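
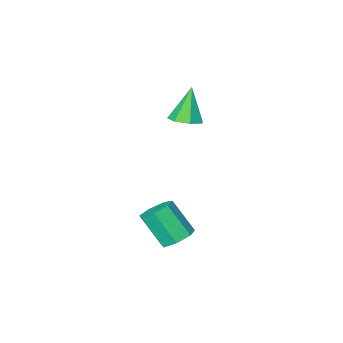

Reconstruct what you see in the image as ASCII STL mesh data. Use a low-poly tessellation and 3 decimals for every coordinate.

solid 
facet normal 0.270 0.158 -0.950
outer loop
vertex 0.232 -2.213 -1.235
vertex -0.435 -1.749 -1.347
vertex 0.311 -1.519 -1.097
endloop
endfacet
facet normal 0.793 -0.204 0.574
outer loop
vertex 0.232 -2.213 -1.235
vertex 0.311 -1.519 -1.097
vertex -0.945 -2.051 0.447
endloop
endfacet
facet normal 0.269 0.159 -0.950
outer loop
vertex 0.311 -1.519 -1.097
vertex -0.435 -1.749 -1.347
vertex -0.172 -0.999 -1.147
endloop
endfacet
facet normal 0.538 0.560 0.630
outer loop
vertex 0.311 -1.519 -1.097
vertex -0.172 -0.999 -1.147
vertex -0.945 -2.051 0.447
endloop
endfacet
facet normal 0.270 0.159 -0.950
outer loop
vertex -0.172 -0.999 -1.147
vertex -0.435 -1.749 -1.347
vertex -0.853 -1.044 -1.348
endloop
endfacet
facet normal -0.196 0.859 0.472
outer loop
vertex -0.172 -0.999 -1.147
vertex -0.853 -1.044 -1.348
vertex -0.945 -2.051 0.447
endloop
endfacet
facet normal 0.271 0.159 -0.949
outer loop
vertex -0.853 -1.044 -1.348
vertex -0.435 -1.749 -1.347
vertex -1.219 -1.62 -1.549
endloop
endfacet
facet normal -0.856 0.468 0.219
outer loop
vertex -0.853 -1.044 -1.348
vertex -1.219 -1.62 -1.549
vertex -0.945 -2.051 0.447
endloop
endfacet
facet normal 0.271 0.159 -0.949
outer loop
vertex -1.219 -1.62 -1.549
vertex -0.435 -1.749 -1.347
vertex -0.995 -2.293 -1.598
endloop
endfacet
facet normal -0.946 -0.319 0.061
outer loop
vertex -1.219 -1.62 -1.549
vertex -0.995 -2.293 -1.598
vertex -0.945 -2.051 0.447
endloop
endfacet
facet normal 0.271 0.159 -0.949
outer loop
vertex -0.995 -2.293 -1.598
vertex -0.435 -1.749 -1.347
vertex -0.349 -2.557 -1.458
endloop
endfacet
facet normal -0.397 -0.910 0.117
outer loop
vertex -0.995 -2.293 -1.598
vertex -0.349 -2.557 -1.458
vertex -0.945 -2.051 0.447
endloop
endfacet
facet normal 0.270 0.159 -0.950
outer loop
vertex -0.349 -2.557 -1.458
vertex -0.435 -1.749 -1.347
vertex 0.232 -2.213 -1.235
endloop
endfacet
facet normal 0.376 -0.860 0.346
outer loop
vertex -0.349 -2.557 -1.458
vertex 0.232 -2.213 -1.235
vertex -0.945 -2.051 0.447
endloop
endfacet
facet normal -0.273 0.520 -0.810
outer loop
vertex 4.122 4.524 -4.244
vertex 3.657 3.906 -4.484
vertex 3.458 4.534 -4.014
endloop
endfacet
facet normal 0.182 0.854 0.488
outer loop
vertex 4.122 4.524 -4.244
vertex 3.458 4.534 -4.014
vertex 4.609 3.592 -2.795
endloop
endfacet
facet normal 0.183 0.854 0.487
outer loop
vertex 4.609 3.592 -2.795
vertex 3.458 4.534 -4.014
vertex 3.945 3.603 -2.565
endloop
endfacet
facet normal 0.272 -0.521 0.809
outer loop
vertex 4.609 3.592 -2.795
vertex 3.945 3.603 -2.565
vertex 4.143 2.974 -3.036
endloop
endfacet
facet normal -0.272 0.520 -0.810
outer loop
vertex 3.458 4.534 -4.014
vertex 3.657 3.906 -4.484
vertex 2.944 4.072 -4.138
endloop
endfacet
facet normal -0.625 0.545 0.560
outer loop
vertex 3.458 4.534 -4.014
vertex 2.944 4.072 -4.138
vertex 3.945 3.603 -2.565
endloop
endfacet
facet normal -0.624 0.545 0.560
outer loop
vertex 3.945 3.603 -2.565
vertex 2.944 4.072 -4.138
vertex 3.43 3.14 -2.689
endloop
endfacet
facet normal 0.273 -0.520 0.809
outer loop
vertex 3.945 3.603 -2.565
vertex 3.43 3.14 -2.689
vertex 4.143 2.974 -3.036
endloop
endfacet
facet normal -0.271 0.521 -0.809
outer loop
vertex 2.944 4.072 -4.138
vertex 3.657 3.906 -4.484
vertex 2.966 3.484 -4.524
endloop
endfacet
facet normal -0.962 -0.174 0.211
outer loop
vertex 2.944 4.072 -4.138
vertex 2.966 3.484 -4.524
vertex 3.43 3.14 -2.689
endloop
endfacet
facet normal -0.962 -0.176 0.210
outer loop
vertex 3.43 3.14 -2.689
vertex 2.966 3.484 -4.524
vertex 3.453 2.553 -3.075
endloop
endfacet
facet normal 0.272 -0.521 0.809
outer loop
vertex 3.43 3.14 -2.689
vertex 3.453 2.553 -3.075
vertex 4.143 2.974 -3.036
endloop
endfacet
facet normal -0.271 0.520 -0.810
outer loop
vertex 2.966 3.484 -4.524
vertex 3.657 3.906 -4.484
vertex 3.509 3.214 -4.879
endloop
endfacet
facet normal -0.574 -0.763 -0.297
outer loop
vertex 2.966 3.484 -4.524
vertex 3.509 3.214 -4.879
vertex 3.453 2.553 -3.075
endloop
endfacet
facet normal -0.575 -0.762 -0.297
outer loop
vertex 3.453 2.553 -3.075
vertex 3.509 3.214 -4.879
vertex 3.995 2.283 -3.431
endloop
endfacet
facet normal 0.272 -0.521 0.809
outer loop
vertex 3.453 2.553 -3.075
vertex 3.995 2.283 -3.431
vertex 4.143 2.974 -3.036
endloop
endfacet
facet normal -0.273 0.520 -0.809
outer loop
vertex 3.509 3.214 -4.879
vertex 3.657 3.906 -4.484
vertex 4.163 3.465 -4.938
endloop
endfacet
facet normal 0.245 -0.776 -0.581
outer loop
vertex 3.509 3.214 -4.879
vertex 4.163 3.465 -4.938
vertex 3.995 2.283 -3.431
endloop
endfacet
facet normal 0.245 -0.776 -0.581
outer loop
vertex 3.995 2.283 -3.431
vertex 4.163 3.465 -4.938
vertex 4.649 2.533 -3.489
endloop
endfacet
facet normal 0.271 -0.521 0.810
outer loop
vertex 3.995 2.283 -3.431
vertex 4.649 2.533 -3.489
vertex 4.143 2.974 -3.036
endloop
endfacet
facet normal -0.273 0.520 -0.809
outer loop
vertex 4.163 3.465 -4.938
vertex 3.657 3.906 -4.484
vertex 4.436 4.048 -4.655
endloop
endfacet
facet normal 0.881 -0.205 -0.427
outer loop
vertex 4.163 3.465 -4.938
vertex 4.436 4.048 -4.655
vertex 4.649 2.533 -3.489
endloop
endfacet
facet normal 0.881 -0.205 -0.427
outer loop
vertex 4.649 2.533 -3.489
vertex 4.436 4.048 -4.655
vertex 4.922 3.116 -3.206
endloop
endfacet
facet normal 0.272 -0.520 0.810
outer loop
vertex 4.649 2.533 -3.489
vertex 4.922 3.116 -3.206
vertex 4.143 2.974 -3.036
endloop
endfacet
facet normal -0.272 0.520 -0.810
outer loop
vertex 4.436 4.048 -4.655
vertex 3.657 3.906 -4.484
vertex 4.122 4.524 -4.244
endloop
endfacet
facet normal 0.853 0.520 0.049
outer loop
vertex 4.436 4.048 -4.655
vertex 4.122 4.524 -4.244
vertex 4.922 3.116 -3.206
endloop
endfacet
facet normal 0.853 0.520 0.048
outer loop
vertex 4.922 3.116 -3.206
vertex 4.122 4.524 -4.244
vertex 4.609 3.592 -2.795
endloop
endfacet
facet normal 0.272 -0.520 0.810
outer loop
vertex 4.922 3.116 -3.206
vertex 4.609 3.592 -2.795
vertex 4.143 2.974 -3.036
endloop
endfacet

endsolid


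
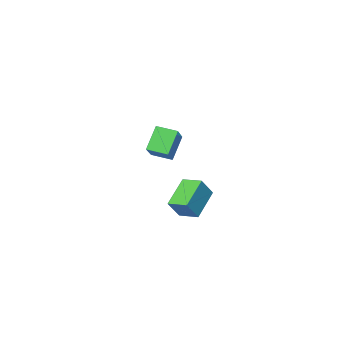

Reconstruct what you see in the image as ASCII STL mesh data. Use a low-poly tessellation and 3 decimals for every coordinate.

solid 
facet normal -0.736 -0.370 0.566
outer loop
vertex 3.258 2.643 -1.076
vertex 2.857 3.736 -0.883
vertex 2.475 2.546 -2.158
endloop
endfacet
facet normal 0.340 -0.926 -0.163
outer loop
vertex 3.903 3.264 -3.257
vertex 3.258 2.643 -1.076
vertex 2.475 2.546 -2.158
endloop
endfacet
facet normal -0.736 -0.371 0.566
outer loop
vertex 2.475 2.546 -2.158
vertex 2.857 3.736 -0.883
vertex 2.073 3.638 -1.966
endloop
endfacet
facet normal -0.585 -0.073 -0.808
outer loop
vertex 2.073 3.638 -1.966
vertex 3.903 3.264 -3.257
vertex 2.475 2.546 -2.158
endloop
endfacet
facet normal 0.585 0.072 0.808
outer loop
vertex 3.258 2.643 -1.076
vertex 4.285 4.454 -1.982
vertex 2.857 3.736 -0.883
endloop
endfacet
facet normal 0.341 -0.926 -0.163
outer loop
vertex 4.687 3.362 -2.174
vertex 3.258 2.643 -1.076
vertex 3.903 3.264 -3.257
endloop
endfacet
facet normal 0.584 0.073 0.808
outer loop
vertex 4.687 3.362 -2.174
vertex 4.285 4.454 -1.982
vertex 3.258 2.643 -1.076
endloop
endfacet
facet normal -0.340 0.926 0.163
outer loop
vertex 2.857 3.736 -0.883
vertex 4.285 4.454 -1.982
vertex 2.073 3.638 -1.966
endloop
endfacet
facet normal -0.585 -0.072 -0.808
outer loop
vertex 3.502 4.357 -3.064
vertex 3.903 3.264 -3.257
vertex 2.073 3.638 -1.966
endloop
endfacet
facet normal -0.340 0.926 0.163
outer loop
vertex 2.073 3.638 -1.966
vertex 4.285 4.454 -1.982
vertex 3.502 4.357 -3.064
endloop
endfacet
facet normal 0.736 0.370 -0.566
outer loop
vertex 3.502 4.357 -3.064
vertex 4.687 3.362 -2.174
vertex 3.903 3.264 -3.257
endloop
endfacet
facet normal 0.736 0.371 -0.566
outer loop
vertex 4.285 4.454 -1.982
vertex 4.687 3.362 -2.174
vertex 3.502 4.357 -3.064
endloop
endfacet
facet normal -0.627 0.752 -0.202
outer loop
vertex -1.004 -3.441 -1.087
vertex 0.226 -2.103 0.08
vertex -0.09 -3.056 -2.492
endloop
endfacet
facet normal -0.570 -0.619 -0.540
outer loop
vertex 0.694 -3.997 -2.24
vertex -1.004 -3.441 -1.087
vertex -0.09 -3.056 -2.492
endloop
endfacet
facet normal -0.627 0.752 -0.202
outer loop
vertex -0.09 -3.056 -2.492
vertex 0.226 -2.103 0.08
vertex 1.14 -1.718 -1.325
endloop
endfacet
facet normal 0.531 0.224 -0.817
outer loop
vertex 1.14 -1.718 -1.325
vertex 0.694 -3.997 -2.24
vertex -0.09 -3.056 -2.492
endloop
endfacet
facet normal -0.531 -0.224 0.817
outer loop
vertex -1.004 -3.441 -1.087
vertex 1.01 -3.044 0.332
vertex 0.226 -2.103 0.08
endloop
endfacet
facet normal -0.570 -0.619 -0.540
outer loop
vertex -0.22 -4.382 -0.835
vertex -1.004 -3.441 -1.087
vertex 0.694 -3.997 -2.24
endloop
endfacet
facet normal -0.531 -0.224 0.817
outer loop
vertex -0.22 -4.382 -0.835
vertex 1.01 -3.044 0.332
vertex -1.004 -3.441 -1.087
endloop
endfacet
facet normal 0.570 0.619 0.540
outer loop
vertex 0.226 -2.103 0.08
vertex 1.01 -3.044 0.332
vertex 1.14 -1.718 -1.325
endloop
endfacet
facet normal 0.531 0.224 -0.817
outer loop
vertex 1.924 -2.659 -1.073
vertex 0.694 -3.997 -2.24
vertex 1.14 -1.718 -1.325
endloop
endfacet
facet normal 0.570 0.619 0.540
outer loop
vertex 1.14 -1.718 -1.325
vertex 1.01 -3.044 0.332
vertex 1.924 -2.659 -1.073
endloop
endfacet
facet normal 0.627 -0.752 0.202
outer loop
vertex 1.924 -2.659 -1.073
vertex -0.22 -4.382 -0.835
vertex 0.694 -3.997 -2.24
endloop
endfacet
facet normal 0.627 -0.752 0.202
outer loop
vertex 1.01 -3.044 0.332
vertex -0.22 -4.382 -0.835
vertex 1.924 -2.659 -1.073
endloop
endfacet

endsolid


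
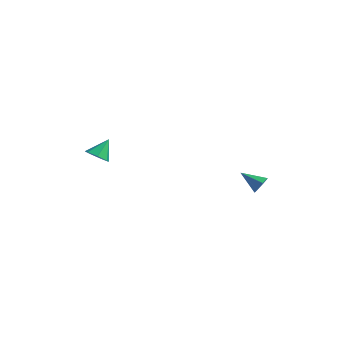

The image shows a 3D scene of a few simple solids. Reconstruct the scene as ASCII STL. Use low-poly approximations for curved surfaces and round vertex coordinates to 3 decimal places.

solid 
facet normal 0.870 0.156 -0.468
outer loop
vertex 4.709 0.266 -3.141
vertex 4.448 0.07 -3.692
vertex 4.472 0.662 -3.45
endloop
endfacet
facet normal -0.098 0.575 0.812
outer loop
vertex 4.709 0.266 -3.141
vertex 4.472 0.662 -3.45
vertex 3.212 -0.15 -3.028
endloop
endfacet
facet normal 0.871 0.155 -0.466
outer loop
vertex 4.472 0.662 -3.45
vertex 4.448 0.07 -3.692
vertex 4.218 0.612 -3.941
endloop
endfacet
facet normal -0.493 0.853 0.168
outer loop
vertex 4.472 0.662 -3.45
vertex 4.218 0.612 -3.941
vertex 3.212 -0.15 -3.028
endloop
endfacet
facet normal 0.871 0.155 -0.467
outer loop
vertex 4.218 0.612 -3.941
vertex 4.448 0.07 -3.692
vertex 4.137 0.154 -4.244
endloop
endfacet
facet normal -0.763 0.445 -0.469
outer loop
vertex 4.218 0.612 -3.941
vertex 4.137 0.154 -4.244
vertex 3.212 -0.15 -3.028
endloop
endfacet
facet normal 0.871 0.154 -0.467
outer loop
vertex 4.137 0.154 -4.244
vertex 4.448 0.07 -3.692
vertex 4.29 -0.368 -4.131
endloop
endfacet
facet normal -0.705 -0.341 -0.622
outer loop
vertex 4.137 0.154 -4.244
vertex 4.29 -0.368 -4.131
vertex 3.212 -0.15 -3.028
endloop
endfacet
facet normal 0.870 0.155 -0.468
outer loop
vertex 4.29 -0.368 -4.131
vertex 4.448 0.07 -3.692
vertex 4.563 -0.56 -3.687
endloop
endfacet
facet normal -0.362 -0.916 -0.173
outer loop
vertex 4.29 -0.368 -4.131
vertex 4.563 -0.56 -3.687
vertex 3.212 -0.15 -3.028
endloop
endfacet
facet normal 0.871 0.155 -0.467
outer loop
vertex 4.563 -0.56 -3.687
vertex 4.448 0.07 -3.692
vertex 4.749 -0.278 -3.246
endloop
endfacet
facet normal 0.006 -0.844 0.537
outer loop
vertex 4.563 -0.56 -3.687
vertex 4.749 -0.278 -3.246
vertex 3.212 -0.15 -3.028
endloop
endfacet
facet normal 0.871 0.154 -0.467
outer loop
vertex 4.749 -0.278 -3.246
vertex 4.448 0.07 -3.692
vertex 4.709 0.266 -3.141
endloop
endfacet
facet normal 0.124 -0.179 0.976
outer loop
vertex 4.749 -0.278 -3.246
vertex 4.709 0.266 -3.141
vertex 3.212 -0.15 -3.028
endloop
endfacet
facet normal -0.102 -0.688 -0.719
outer loop
vertex -3.396 -4.489 -1.837
vertex -3.829 -3.991 -2.252
vertex -3.056 -4.091 -2.266
endloop
endfacet
facet normal 0.810 -0.064 0.583
outer loop
vertex -3.396 -4.489 -1.837
vertex -3.056 -4.091 -2.266
vertex -3.691 -3.049 -1.268
endloop
endfacet
facet normal -0.102 -0.688 -0.719
outer loop
vertex -3.056 -4.091 -2.266
vertex -3.829 -3.991 -2.252
vertex -3.298 -3.618 -2.684
endloop
endfacet
facet normal 0.872 0.487 0.046
outer loop
vertex -3.056 -4.091 -2.266
vertex -3.298 -3.618 -2.684
vertex -3.691 -3.049 -1.268
endloop
endfacet
facet normal -0.101 -0.688 -0.718
outer loop
vertex -3.298 -3.618 -2.684
vertex -3.829 -3.991 -2.252
vertex -3.94 -3.426 -2.778
endloop
endfacet
facet normal 0.312 0.908 -0.278
outer loop
vertex -3.298 -3.618 -2.684
vertex -3.94 -3.426 -2.778
vertex -3.691 -3.049 -1.268
endloop
endfacet
facet normal -0.101 -0.688 -0.718
outer loop
vertex -3.94 -3.426 -2.778
vertex -3.829 -3.991 -2.252
vertex -4.499 -3.659 -2.476
endloop
endfacet
facet normal -0.447 0.882 -0.147
outer loop
vertex -3.94 -3.426 -2.778
vertex -4.499 -3.659 -2.476
vertex -3.691 -3.049 -1.268
endloop
endfacet
facet normal -0.101 -0.688 -0.719
outer loop
vertex -4.499 -3.659 -2.476
vertex -3.829 -3.991 -2.252
vertex -4.553 -4.143 -2.005
endloop
endfacet
facet normal -0.836 0.428 0.343
outer loop
vertex -4.499 -3.659 -2.476
vertex -4.553 -4.143 -2.005
vertex -3.691 -3.049 -1.268
endloop
endfacet
facet normal -0.101 -0.688 -0.719
outer loop
vertex -4.553 -4.143 -2.005
vertex -3.829 -3.991 -2.252
vertex -4.063 -4.512 -1.721
endloop
endfacet
facet normal -0.560 -0.112 0.821
outer loop
vertex -4.553 -4.143 -2.005
vertex -4.063 -4.512 -1.721
vertex -3.691 -3.049 -1.268
endloop
endfacet
facet normal -0.101 -0.687 -0.719
outer loop
vertex -4.063 -4.512 -1.721
vertex -3.829 -3.991 -2.252
vertex -3.396 -4.489 -1.837
endloop
endfacet
facet normal 0.173 -0.331 0.928
outer loop
vertex -4.063 -4.512 -1.721
vertex -3.396 -4.489 -1.837
vertex -3.691 -3.049 -1.268
endloop
endfacet

endsolid


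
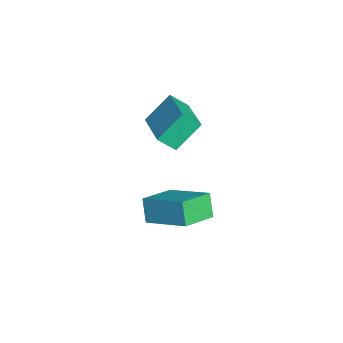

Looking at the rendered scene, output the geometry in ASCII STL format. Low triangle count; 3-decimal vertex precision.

solid 
facet normal -0.962 -0.122 -0.246
outer loop
vertex -1.868 -2.75 3.804
vertex -1.795 -2.066 3.178
vertex -1.479 -3.736 2.771
endloop
endfacet
facet normal -0.079 -0.736 0.672
outer loop
vertex 0.435 -3.494 3.262
vertex -1.868 -2.75 3.804
vertex -1.479 -3.736 2.771
endloop
endfacet
facet normal -0.961 -0.122 -0.247
outer loop
vertex -1.479 -3.736 2.771
vertex -1.795 -2.066 3.178
vertex -1.405 -3.052 2.146
endloop
endfacet
facet normal 0.263 -0.666 -0.698
outer loop
vertex -1.405 -3.052 2.146
vertex 0.435 -3.494 3.262
vertex -1.479 -3.736 2.771
endloop
endfacet
facet normal -0.263 0.666 0.698
outer loop
vertex -1.868 -2.75 3.804
vertex 0.119 -1.824 3.669
vertex -1.795 -2.066 3.178
endloop
endfacet
facet normal -0.079 -0.736 0.673
outer loop
vertex 0.045 -2.508 4.294
vertex -1.868 -2.75 3.804
vertex 0.435 -3.494 3.262
endloop
endfacet
facet normal -0.263 0.666 0.698
outer loop
vertex 0.045 -2.508 4.294
vertex 0.119 -1.824 3.669
vertex -1.868 -2.75 3.804
endloop
endfacet
facet normal 0.080 0.736 -0.673
outer loop
vertex -1.795 -2.066 3.178
vertex 0.119 -1.824 3.669
vertex -1.405 -3.052 2.146
endloop
endfacet
facet normal 0.263 -0.666 -0.698
outer loop
vertex 0.508 -2.81 2.636
vertex 0.435 -3.494 3.262
vertex -1.405 -3.052 2.146
endloop
endfacet
facet normal 0.079 0.736 -0.673
outer loop
vertex -1.405 -3.052 2.146
vertex 0.119 -1.824 3.669
vertex 0.508 -2.81 2.636
endloop
endfacet
facet normal 0.961 0.123 0.246
outer loop
vertex 0.508 -2.81 2.636
vertex 0.045 -2.508 4.294
vertex 0.435 -3.494 3.262
endloop
endfacet
facet normal 0.962 0.121 0.246
outer loop
vertex 0.119 -1.824 3.669
vertex 0.045 -2.508 4.294
vertex 0.508 -2.81 2.636
endloop
endfacet
facet normal -0.612 -0.677 -0.409
outer loop
vertex 0.132 -4.028 -0.511
vertex -0.811 -2.876 -1.009
vertex 0.693 -3.972 -1.444
endloop
endfacet
facet normal 0.601 -0.734 0.317
outer loop
vertex 1.911 -2.624 -0.631
vertex 0.132 -4.028 -0.511
vertex 0.693 -3.972 -1.444
endloop
endfacet
facet normal -0.612 -0.677 -0.409
outer loop
vertex 0.693 -3.972 -1.444
vertex -0.811 -2.876 -1.009
vertex -0.25 -2.82 -1.942
endloop
endfacet
facet normal 0.515 0.051 -0.856
outer loop
vertex -0.25 -2.82 -1.942
vertex 1.911 -2.624 -0.631
vertex 0.693 -3.972 -1.444
endloop
endfacet
facet normal -0.515 -0.051 0.856
outer loop
vertex 0.132 -4.028 -0.511
vertex 0.407 -1.528 -0.196
vertex -0.811 -2.876 -1.009
endloop
endfacet
facet normal 0.601 -0.734 0.317
outer loop
vertex 1.35 -2.68 0.302
vertex 0.132 -4.028 -0.511
vertex 1.911 -2.624 -0.631
endloop
endfacet
facet normal -0.515 -0.051 0.856
outer loop
vertex 1.35 -2.68 0.302
vertex 0.407 -1.528 -0.196
vertex 0.132 -4.028 -0.511
endloop
endfacet
facet normal -0.601 0.734 -0.317
outer loop
vertex -0.811 -2.876 -1.009
vertex 0.407 -1.528 -0.196
vertex -0.25 -2.82 -1.942
endloop
endfacet
facet normal 0.515 0.051 -0.856
outer loop
vertex 0.968 -1.472 -1.129
vertex 1.911 -2.624 -0.631
vertex -0.25 -2.82 -1.942
endloop
endfacet
facet normal -0.601 0.734 -0.317
outer loop
vertex -0.25 -2.82 -1.942
vertex 0.407 -1.528 -0.196
vertex 0.968 -1.472 -1.129
endloop
endfacet
facet normal 0.612 0.677 0.409
outer loop
vertex 0.968 -1.472 -1.129
vertex 1.35 -2.68 0.302
vertex 1.911 -2.624 -0.631
endloop
endfacet
facet normal 0.612 0.677 0.409
outer loop
vertex 0.407 -1.528 -0.196
vertex 1.35 -2.68 0.302
vertex 0.968 -1.472 -1.129
endloop
endfacet

endsolid


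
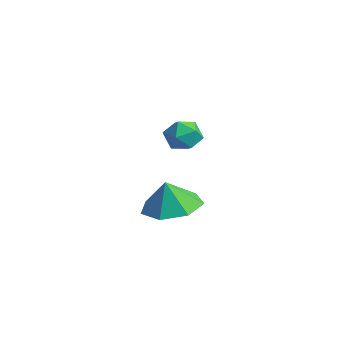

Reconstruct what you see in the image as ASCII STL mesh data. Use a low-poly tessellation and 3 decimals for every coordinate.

solid 
facet normal 0.044 0.198 -0.979
outer loop
vertex 1.369 -2.826 0.259
vertex 0.714 -3.611 0.071
vertex 0.492 -2.613 0.263
endloop
endfacet
facet normal 0.148 0.596 0.789
outer loop
vertex 1.369 -2.826 0.259
vertex 0.492 -2.613 0.263
vertex 0.666 -3.829 1.149
endloop
endfacet
facet normal 0.043 0.198 -0.979
outer loop
vertex 0.492 -2.613 0.263
vertex 0.714 -3.611 0.071
vertex -0.218 -3.152 0.123
endloop
endfacet
facet normal -0.497 0.464 0.734
outer loop
vertex 0.492 -2.613 0.263
vertex -0.218 -3.152 0.123
vertex 0.666 -3.829 1.149
endloop
endfacet
facet normal 0.043 0.198 -0.979
outer loop
vertex -0.218 -3.152 0.123
vertex 0.714 -3.611 0.071
vertex -0.227 -4.037 -0.056
endloop
endfacet
facet normal -0.789 -0.114 0.604
outer loop
vertex -0.218 -3.152 0.123
vertex -0.227 -4.037 -0.056
vertex 0.666 -3.829 1.149
endloop
endfacet
facet normal 0.043 0.197 -0.979
outer loop
vertex -0.227 -4.037 -0.056
vertex 0.714 -3.611 0.071
vertex 0.472 -4.601 -0.139
endloop
endfacet
facet normal -0.508 -0.703 0.498
outer loop
vertex -0.227 -4.037 -0.056
vertex 0.472 -4.601 -0.139
vertex 0.666 -3.829 1.149
endloop
endfacet
facet normal 0.043 0.197 -0.979
outer loop
vertex 0.472 -4.601 -0.139
vertex 0.714 -3.611 0.071
vertex 1.353 -4.42 -0.064
endloop
endfacet
facet normal 0.134 -0.859 0.494
outer loop
vertex 0.472 -4.601 -0.139
vertex 1.353 -4.42 -0.064
vertex 0.666 -3.829 1.149
endloop
endfacet
facet normal 0.043 0.198 -0.979
outer loop
vertex 1.353 -4.42 -0.064
vertex 0.714 -3.611 0.071
vertex 1.753 -3.63 0.113
endloop
endfacet
facet normal 0.654 -0.465 0.597
outer loop
vertex 1.353 -4.42 -0.064
vertex 1.753 -3.63 0.113
vertex 0.666 -3.829 1.149
endloop
endfacet
facet normal 0.043 0.198 -0.979
outer loop
vertex 1.753 -3.63 0.113
vertex 0.714 -3.611 0.071
vertex 1.369 -2.826 0.259
endloop
endfacet
facet normal 0.660 0.183 0.728
outer loop
vertex 1.753 -3.63 0.113
vertex 1.369 -2.826 0.259
vertex 0.666 -3.829 1.149
endloop
endfacet
facet normal -0.427 0.209 0.880
outer loop
vertex -3.142 -0.492 1.578
vertex -3.688 -0.979 1.429
vertex -3.072 -1.207 1.782
endloop
endfacet
facet normal 0.282 0.289 0.915
outer loop
vertex -3.142 -0.492 1.578
vertex -3.072 -1.207 1.782
vertex -2.49 -0.843 1.488
endloop
endfacet
facet normal 0.474 0.771 0.426
outer loop
vertex -3.142 -0.492 1.578
vertex -2.49 -0.843 1.488
vertex -2.747 -0.39 0.954
endloop
endfacet
facet normal -0.117 0.989 0.088
outer loop
vertex -3.142 -0.492 1.578
vertex -2.747 -0.39 0.954
vertex -3.488 -0.474 0.917
endloop
endfacet
facet normal -0.673 0.641 0.370
outer loop
vertex -3.142 -0.492 1.578
vertex -3.488 -0.474 0.917
vertex -3.688 -0.979 1.429
endloop
endfacet
facet normal 0.583 -0.334 0.741
outer loop
vertex -2.49 -0.843 1.488
vertex -3.072 -1.207 1.782
vertex -2.632 -1.546 1.283
endloop
endfacet
facet normal -0.563 -0.465 0.683
outer loop
vertex -3.072 -1.207 1.782
vertex -3.688 -0.979 1.429
vertex -3.373 -1.63 1.246
endloop
endfacet
facet normal -0.961 0.236 -0.143
outer loop
vertex -3.688 -0.979 1.429
vertex -3.488 -0.474 0.917
vertex -3.63 -1.177 0.712
endloop
endfacet
facet normal -0.061 0.800 -0.597
outer loop
vertex -3.488 -0.474 0.917
vertex -2.747 -0.39 0.954
vertex -3.048 -0.813 0.418
endloop
endfacet
facet normal 0.893 0.447 -0.051
outer loop
vertex -2.747 -0.39 0.954
vertex -2.49 -0.843 1.488
vertex -2.432 -1.041 0.771
endloop
endfacet
facet normal 0.117 -0.989 -0.088
outer loop
vertex -2.978 -1.528 0.622
vertex -2.632 -1.546 1.283
vertex -3.373 -1.63 1.246
endloop
endfacet
facet normal -0.474 -0.771 -0.426
outer loop
vertex -2.978 -1.528 0.622
vertex -3.373 -1.63 1.246
vertex -3.63 -1.177 0.712
endloop
endfacet
facet normal -0.282 -0.289 -0.915
outer loop
vertex -2.978 -1.528 0.622
vertex -3.63 -1.177 0.712
vertex -3.048 -0.813 0.418
endloop
endfacet
facet normal 0.427 -0.209 -0.880
outer loop
vertex -2.978 -1.528 0.622
vertex -3.048 -0.813 0.418
vertex -2.432 -1.041 0.771
endloop
endfacet
facet normal 0.673 -0.641 -0.370
outer loop
vertex -2.978 -1.528 0.622
vertex -2.432 -1.041 0.771
vertex -2.632 -1.546 1.283
endloop
endfacet
facet normal 0.061 -0.800 0.597
outer loop
vertex -3.373 -1.63 1.246
vertex -2.632 -1.546 1.283
vertex -3.072 -1.207 1.782
endloop
endfacet
facet normal -0.893 -0.447 0.051
outer loop
vertex -3.63 -1.177 0.712
vertex -3.373 -1.63 1.246
vertex -3.688 -0.979 1.429
endloop
endfacet
facet normal -0.583 0.334 -0.741
outer loop
vertex -3.048 -0.813 0.418
vertex -3.63 -1.177 0.712
vertex -3.488 -0.474 0.917
endloop
endfacet
facet normal 0.563 0.465 -0.683
outer loop
vertex -2.432 -1.041 0.771
vertex -3.048 -0.813 0.418
vertex -2.747 -0.39 0.954
endloop
endfacet
facet normal 0.961 -0.236 0.143
outer loop
vertex -2.632 -1.546 1.283
vertex -2.432 -1.041 0.771
vertex -2.49 -0.843 1.488
endloop
endfacet

endsolid


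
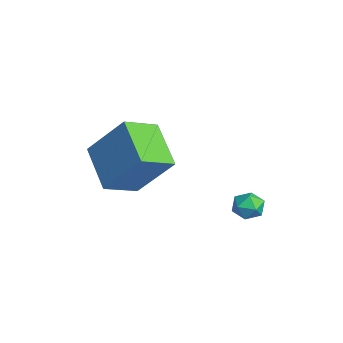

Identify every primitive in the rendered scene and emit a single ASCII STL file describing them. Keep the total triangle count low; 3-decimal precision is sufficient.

solid 
facet normal -0.387 -0.510 -0.768
outer loop
vertex 1.22 -1.384 0.6
vertex -0.488 -1.547 1.568
vertex 0.749 -0.1 -0.015
endloop
endfacet
facet normal 0.867 0.083 -0.491
outer loop
vertex 1.588 1.007 1.652
vertex 1.22 -1.384 0.6
vertex 0.749 -0.1 -0.015
endloop
endfacet
facet normal -0.387 -0.510 -0.768
outer loop
vertex 0.749 -0.1 -0.015
vertex -0.488 -1.547 1.568
vertex -0.959 -0.263 0.953
endloop
endfacet
facet normal -0.314 0.856 -0.410
outer loop
vertex -0.959 -0.263 0.953
vertex 1.588 1.007 1.652
vertex 0.749 -0.1 -0.015
endloop
endfacet
facet normal 0.314 -0.856 0.410
outer loop
vertex 1.22 -1.384 0.6
vertex 0.351 -0.44 3.235
vertex -0.488 -1.547 1.568
endloop
endfacet
facet normal 0.867 0.083 -0.491
outer loop
vertex 2.059 -0.277 2.267
vertex 1.22 -1.384 0.6
vertex 1.588 1.007 1.652
endloop
endfacet
facet normal 0.314 -0.856 0.410
outer loop
vertex 2.059 -0.277 2.267
vertex 0.351 -0.44 3.235
vertex 1.22 -1.384 0.6
endloop
endfacet
facet normal -0.867 -0.083 0.491
outer loop
vertex -0.488 -1.547 1.568
vertex 0.351 -0.44 3.235
vertex -0.959 -0.263 0.953
endloop
endfacet
facet normal -0.314 0.856 -0.410
outer loop
vertex -0.12 0.844 2.62
vertex 1.588 1.007 1.652
vertex -0.959 -0.263 0.953
endloop
endfacet
facet normal -0.867 -0.083 0.491
outer loop
vertex -0.959 -0.263 0.953
vertex 0.351 -0.44 3.235
vertex -0.12 0.844 2.62
endloop
endfacet
facet normal 0.387 0.510 0.768
outer loop
vertex -0.12 0.844 2.62
vertex 2.059 -0.277 2.267
vertex 1.588 1.007 1.652
endloop
endfacet
facet normal 0.387 0.510 0.768
outer loop
vertex 0.351 -0.44 3.235
vertex 2.059 -0.277 2.267
vertex -0.12 0.844 2.62
endloop
endfacet
facet normal 0.091 0.971 -0.220
outer loop
vertex 1.762 4.021 -1.309
vertex 1.14 4.109 -1.177
vertex 1.579 4.173 -0.713
endloop
endfacet
facet normal 0.703 0.710 0.035
outer loop
vertex 1.762 4.021 -1.309
vertex 1.579 4.173 -0.713
vertex 2.032 3.729 -0.806
endloop
endfacet
facet normal 0.906 0.172 -0.387
outer loop
vertex 1.762 4.021 -1.309
vertex 2.032 3.729 -0.806
vertex 1.874 3.39 -1.327
endloop
endfacet
facet normal 0.419 0.100 -0.902
outer loop
vertex 1.762 4.021 -1.309
vertex 1.874 3.39 -1.327
vertex 1.323 3.625 -1.557
endloop
endfacet
facet normal -0.085 0.595 -0.799
outer loop
vertex 1.762 4.021 -1.309
vertex 1.323 3.625 -1.557
vertex 1.14 4.109 -1.177
endloop
endfacet
facet normal 0.576 0.444 0.686
outer loop
vertex 2.032 3.729 -0.806
vertex 1.579 4.173 -0.713
vertex 1.577 3.635 -0.363
endloop
endfacet
facet normal -0.416 0.867 0.274
outer loop
vertex 1.579 4.173 -0.713
vertex 1.14 4.109 -1.177
vertex 1.026 3.87 -0.593
endloop
endfacet
facet normal -0.701 0.257 -0.665
outer loop
vertex 1.14 4.109 -1.177
vertex 1.323 3.625 -1.557
vertex 0.868 3.531 -1.114
endloop
endfacet
facet normal 0.116 -0.542 -0.832
outer loop
vertex 1.323 3.625 -1.557
vertex 1.874 3.39 -1.327
vertex 1.321 3.087 -1.207
endloop
endfacet
facet normal 0.905 -0.426 0.002
outer loop
vertex 1.874 3.39 -1.327
vertex 2.032 3.729 -0.806
vertex 1.76 3.151 -0.743
endloop
endfacet
facet normal -0.419 -0.100 0.902
outer loop
vertex 1.138 3.239 -0.611
vertex 1.577 3.635 -0.363
vertex 1.026 3.87 -0.593
endloop
endfacet
facet normal -0.906 -0.172 0.387
outer loop
vertex 1.138 3.239 -0.611
vertex 1.026 3.87 -0.593
vertex 0.868 3.531 -1.114
endloop
endfacet
facet normal -0.703 -0.710 -0.035
outer loop
vertex 1.138 3.239 -0.611
vertex 0.868 3.531 -1.114
vertex 1.321 3.087 -1.207
endloop
endfacet
facet normal -0.091 -0.971 0.220
outer loop
vertex 1.138 3.239 -0.611
vertex 1.321 3.087 -1.207
vertex 1.76 3.151 -0.743
endloop
endfacet
facet normal 0.085 -0.595 0.799
outer loop
vertex 1.138 3.239 -0.611
vertex 1.76 3.151 -0.743
vertex 1.577 3.635 -0.363
endloop
endfacet
facet normal -0.116 0.542 0.832
outer loop
vertex 1.026 3.87 -0.593
vertex 1.577 3.635 -0.363
vertex 1.579 4.173 -0.713
endloop
endfacet
facet normal -0.905 0.426 -0.002
outer loop
vertex 0.868 3.531 -1.114
vertex 1.026 3.87 -0.593
vertex 1.14 4.109 -1.177
endloop
endfacet
facet normal -0.576 -0.444 -0.686
outer loop
vertex 1.321 3.087 -1.207
vertex 0.868 3.531 -1.114
vertex 1.323 3.625 -1.557
endloop
endfacet
facet normal 0.416 -0.867 -0.274
outer loop
vertex 1.76 3.151 -0.743
vertex 1.321 3.087 -1.207
vertex 1.874 3.39 -1.327
endloop
endfacet
facet normal 0.701 -0.257 0.665
outer loop
vertex 1.577 3.635 -0.363
vertex 1.76 3.151 -0.743
vertex 2.032 3.729 -0.806
endloop
endfacet

endsolid


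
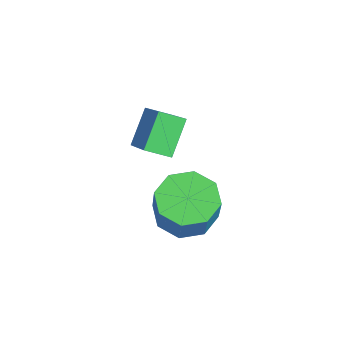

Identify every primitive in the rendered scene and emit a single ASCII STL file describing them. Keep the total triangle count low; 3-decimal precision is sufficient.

solid 
facet normal -0.484 0.045 -0.874
outer loop
vertex 0.873 1.512 -3.385
vertex 0.016 1.867 -2.892
vertex 0.857 2.314 -3.335
endloop
endfacet
facet normal 0.875 0.047 -0.481
outer loop
vertex 0.873 1.512 -3.385
vertex 0.857 2.314 -3.335
vertex 1.661 1.438 -1.96
endloop
endfacet
facet normal 0.875 0.047 -0.481
outer loop
vertex 1.661 1.438 -1.96
vertex 0.857 2.314 -3.335
vertex 1.645 2.24 -1.91
endloop
endfacet
facet normal 0.483 -0.045 0.874
outer loop
vertex 1.661 1.438 -1.96
vertex 1.645 2.24 -1.91
vertex 0.804 1.793 -1.468
endloop
endfacet
facet normal -0.484 0.045 -0.874
outer loop
vertex 0.857 2.314 -3.335
vertex 0.016 1.867 -2.892
vertex 0.349 2.854 -3.026
endloop
endfacet
facet normal 0.605 0.739 -0.296
outer loop
vertex 0.857 2.314 -3.335
vertex 0.349 2.854 -3.026
vertex 1.645 2.24 -1.91
endloop
endfacet
facet normal 0.605 0.739 -0.296
outer loop
vertex 1.645 2.24 -1.91
vertex 0.349 2.854 -3.026
vertex 1.137 2.78 -1.601
endloop
endfacet
facet normal 0.484 -0.045 0.874
outer loop
vertex 1.645 2.24 -1.91
vertex 1.137 2.78 -1.601
vertex 0.804 1.793 -1.468
endloop
endfacet
facet normal -0.484 0.045 -0.874
outer loop
vertex 0.349 2.854 -3.026
vertex 0.016 1.867 -2.892
vertex -0.355 2.816 -2.638
endloop
endfacet
facet normal -0.019 0.998 0.063
outer loop
vertex 0.349 2.854 -3.026
vertex -0.355 2.816 -2.638
vertex 1.137 2.78 -1.601
endloop
endfacet
facet normal -0.019 0.998 0.063
outer loop
vertex 1.137 2.78 -1.601
vertex -0.355 2.816 -2.638
vertex 0.434 2.742 -1.214
endloop
endfacet
facet normal 0.484 -0.045 0.874
outer loop
vertex 1.137 2.78 -1.601
vertex 0.434 2.742 -1.214
vertex 0.804 1.793 -1.468
endloop
endfacet
facet normal -0.483 0.045 -0.874
outer loop
vertex -0.355 2.816 -2.638
vertex 0.016 1.867 -2.892
vertex -0.841 2.222 -2.4
endloop
endfacet
facet normal -0.632 0.672 0.385
outer loop
vertex -0.355 2.816 -2.638
vertex -0.841 2.222 -2.4
vertex 0.434 2.742 -1.214
endloop
endfacet
facet normal -0.632 0.673 0.384
outer loop
vertex 0.434 2.742 -1.214
vertex -0.841 2.222 -2.4
vertex -0.053 2.148 -0.975
endloop
endfacet
facet normal 0.484 -0.045 0.874
outer loop
vertex 0.434 2.742 -1.214
vertex -0.053 2.148 -0.975
vertex 0.804 1.793 -1.468
endloop
endfacet
facet normal -0.483 0.045 -0.874
outer loop
vertex -0.841 2.222 -2.4
vertex 0.016 1.867 -2.892
vertex -0.825 1.42 -2.45
endloop
endfacet
facet normal -0.875 -0.047 0.481
outer loop
vertex -0.841 2.222 -2.4
vertex -0.825 1.42 -2.45
vertex -0.053 2.148 -0.975
endloop
endfacet
facet normal -0.875 -0.047 0.481
outer loop
vertex -0.053 2.148 -0.975
vertex -0.825 1.42 -2.45
vertex -0.037 1.346 -1.025
endloop
endfacet
facet normal 0.484 -0.045 0.874
outer loop
vertex -0.053 2.148 -0.975
vertex -0.037 1.346 -1.025
vertex 0.804 1.793 -1.468
endloop
endfacet
facet normal -0.484 0.045 -0.874
outer loop
vertex -0.825 1.42 -2.45
vertex 0.016 1.867 -2.892
vertex -0.317 0.88 -2.759
endloop
endfacet
facet normal -0.605 -0.739 0.296
outer loop
vertex -0.825 1.42 -2.45
vertex -0.317 0.88 -2.759
vertex -0.037 1.346 -1.025
endloop
endfacet
facet normal -0.605 -0.739 0.296
outer loop
vertex -0.037 1.346 -1.025
vertex -0.317 0.88 -2.759
vertex 0.471 0.806 -1.334
endloop
endfacet
facet normal 0.484 -0.045 0.874
outer loop
vertex -0.037 1.346 -1.025
vertex 0.471 0.806 -1.334
vertex 0.804 1.793 -1.468
endloop
endfacet
facet normal -0.484 0.045 -0.874
outer loop
vertex -0.317 0.88 -2.759
vertex 0.016 1.867 -2.892
vertex 0.386 0.918 -3.146
endloop
endfacet
facet normal 0.019 -0.998 -0.063
outer loop
vertex -0.317 0.88 -2.759
vertex 0.386 0.918 -3.146
vertex 0.471 0.806 -1.334
endloop
endfacet
facet normal 0.019 -0.998 -0.063
outer loop
vertex 0.471 0.806 -1.334
vertex 0.386 0.918 -3.146
vertex 1.175 0.844 -1.722
endloop
endfacet
facet normal 0.484 -0.045 0.874
outer loop
vertex 0.471 0.806 -1.334
vertex 1.175 0.844 -1.722
vertex 0.804 1.793 -1.468
endloop
endfacet
facet normal -0.484 0.045 -0.874
outer loop
vertex 0.386 0.918 -3.146
vertex 0.016 1.867 -2.892
vertex 0.873 1.512 -3.385
endloop
endfacet
facet normal 0.632 -0.673 -0.385
outer loop
vertex 0.386 0.918 -3.146
vertex 0.873 1.512 -3.385
vertex 1.175 0.844 -1.722
endloop
endfacet
facet normal 0.633 -0.672 -0.385
outer loop
vertex 1.175 0.844 -1.722
vertex 0.873 1.512 -3.385
vertex 1.661 1.438 -1.96
endloop
endfacet
facet normal 0.483 -0.045 0.874
outer loop
vertex 1.175 0.844 -1.722
vertex 1.661 1.438 -1.96
vertex 0.804 1.793 -1.468
endloop
endfacet
facet normal -0.563 0.408 0.719
outer loop
vertex -0.432 1.115 1.784
vertex -0.268 1.942 1.443
vertex -2.054 0.952 0.607
endloop
endfacet
facet normal -0.180 -0.910 0.374
outer loop
vertex -1.232 0.358 -0.443
vertex -0.432 1.115 1.784
vertex -2.054 0.952 0.607
endloop
endfacet
facet normal -0.563 0.407 0.719
outer loop
vertex -2.054 0.952 0.607
vertex -0.268 1.942 1.443
vertex -1.889 1.78 0.267
endloop
endfacet
facet normal -0.806 -0.080 -0.586
outer loop
vertex -1.889 1.78 0.267
vertex -1.232 0.358 -0.443
vertex -2.054 0.952 0.607
endloop
endfacet
facet normal 0.807 0.081 0.585
outer loop
vertex -0.432 1.115 1.784
vertex 0.554 1.348 0.393
vertex -0.268 1.942 1.443
endloop
endfacet
facet normal -0.180 -0.910 0.374
outer loop
vertex 0.389 0.52 0.733
vertex -0.432 1.115 1.784
vertex -1.232 0.358 -0.443
endloop
endfacet
facet normal 0.807 0.080 0.585
outer loop
vertex 0.389 0.52 0.733
vertex 0.554 1.348 0.393
vertex -0.432 1.115 1.784
endloop
endfacet
facet normal 0.180 0.910 -0.374
outer loop
vertex -0.268 1.942 1.443
vertex 0.554 1.348 0.393
vertex -1.889 1.78 0.267
endloop
endfacet
facet normal -0.807 -0.081 -0.585
outer loop
vertex -1.068 1.185 -0.784
vertex -1.232 0.358 -0.443
vertex -1.889 1.78 0.267
endloop
endfacet
facet normal 0.180 0.910 -0.374
outer loop
vertex -1.889 1.78 0.267
vertex 0.554 1.348 0.393
vertex -1.068 1.185 -0.784
endloop
endfacet
facet normal 0.562 -0.408 -0.719
outer loop
vertex -1.068 1.185 -0.784
vertex 0.389 0.52 0.733
vertex -1.232 0.358 -0.443
endloop
endfacet
facet normal 0.563 -0.407 -0.719
outer loop
vertex 0.554 1.348 0.393
vertex 0.389 0.52 0.733
vertex -1.068 1.185 -0.784
endloop
endfacet

endsolid


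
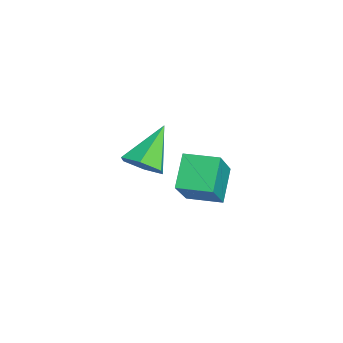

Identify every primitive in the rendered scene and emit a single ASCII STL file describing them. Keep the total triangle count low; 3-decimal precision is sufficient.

solid 
facet normal -0.676 0.233 -0.699
outer loop
vertex 1.189 -2.41 3.393
vertex 1.547 -1.359 3.397
vertex 2.023 -2.691 2.492
endloop
endfacet
facet normal -0.323 -0.947 -0.003
outer loop
vertex 3.213 -3.101 3.723
vertex 1.189 -2.41 3.393
vertex 2.023 -2.691 2.492
endloop
endfacet
facet normal -0.676 0.233 -0.699
outer loop
vertex 2.023 -2.691 2.492
vertex 1.547 -1.359 3.397
vertex 2.381 -1.64 2.496
endloop
endfacet
facet normal 0.663 -0.223 -0.715
outer loop
vertex 2.381 -1.64 2.496
vertex 3.213 -3.101 3.723
vertex 2.023 -2.691 2.492
endloop
endfacet
facet normal -0.663 0.223 0.715
outer loop
vertex 1.189 -2.41 3.393
vertex 2.737 -1.769 4.628
vertex 1.547 -1.359 3.397
endloop
endfacet
facet normal -0.323 -0.947 -0.003
outer loop
vertex 2.379 -2.82 4.624
vertex 1.189 -2.41 3.393
vertex 3.213 -3.101 3.723
endloop
endfacet
facet normal -0.663 0.223 0.715
outer loop
vertex 2.379 -2.82 4.624
vertex 2.737 -1.769 4.628
vertex 1.189 -2.41 3.393
endloop
endfacet
facet normal 0.323 0.947 0.003
outer loop
vertex 1.547 -1.359 3.397
vertex 2.737 -1.769 4.628
vertex 2.381 -1.64 2.496
endloop
endfacet
facet normal 0.663 -0.223 -0.715
outer loop
vertex 3.571 -2.05 3.727
vertex 3.213 -3.101 3.723
vertex 2.381 -1.64 2.496
endloop
endfacet
facet normal 0.323 0.947 0.003
outer loop
vertex 2.381 -1.64 2.496
vertex 2.737 -1.769 4.628
vertex 3.571 -2.05 3.727
endloop
endfacet
facet normal 0.676 -0.233 0.699
outer loop
vertex 3.571 -2.05 3.727
vertex 2.379 -2.82 4.624
vertex 3.213 -3.101 3.723
endloop
endfacet
facet normal 0.676 -0.233 0.699
outer loop
vertex 2.737 -1.769 4.628
vertex 2.379 -2.82 4.624
vertex 3.571 -2.05 3.727
endloop
endfacet
facet normal 0.568 -0.435 -0.699
outer loop
vertex 0.16 -3.938 2.944
vertex -0.397 -3.85 2.436
vertex 0.127 -3.306 2.524
endloop
endfacet
facet normal 0.561 0.478 0.675
outer loop
vertex 0.16 -3.938 2.944
vertex 0.127 -3.306 2.524
vertex -1.363 -3.11 3.624
endloop
endfacet
facet normal 0.569 -0.435 -0.698
outer loop
vertex 0.127 -3.306 2.524
vertex -0.397 -3.85 2.436
vertex -0.431 -3.218 2.015
endloop
endfacet
facet normal 0.142 0.990 0.016
outer loop
vertex 0.127 -3.306 2.524
vertex -0.431 -3.218 2.015
vertex -1.363 -3.11 3.624
endloop
endfacet
facet normal 0.568 -0.435 -0.699
outer loop
vertex -0.431 -3.218 2.015
vertex -0.397 -3.85 2.436
vertex -0.955 -3.761 1.927
endloop
endfacet
facet normal -0.624 0.668 -0.406
outer loop
vertex -0.431 -3.218 2.015
vertex -0.955 -3.761 1.927
vertex -1.363 -3.11 3.624
endloop
endfacet
facet normal 0.568 -0.435 -0.699
outer loop
vertex -0.955 -3.761 1.927
vertex -0.397 -3.85 2.436
vertex -0.921 -4.393 2.348
endloop
endfacet
facet normal -0.971 -0.166 -0.170
outer loop
vertex -0.955 -3.761 1.927
vertex -0.921 -4.393 2.348
vertex -1.363 -3.11 3.624
endloop
endfacet
facet normal 0.568 -0.435 -0.698
outer loop
vertex -0.921 -4.393 2.348
vertex -0.397 -3.85 2.436
vertex -0.364 -4.482 2.857
endloop
endfacet
facet normal -0.553 -0.675 0.487
outer loop
vertex -0.921 -4.393 2.348
vertex -0.364 -4.482 2.857
vertex -1.363 -3.11 3.624
endloop
endfacet
facet normal 0.568 -0.436 -0.698
outer loop
vertex -0.364 -4.482 2.857
vertex -0.397 -3.85 2.436
vertex 0.16 -3.938 2.944
endloop
endfacet
facet normal 0.215 -0.353 0.911
outer loop
vertex -0.364 -4.482 2.857
vertex 0.16 -3.938 2.944
vertex -1.363 -3.11 3.624
endloop
endfacet

endsolid


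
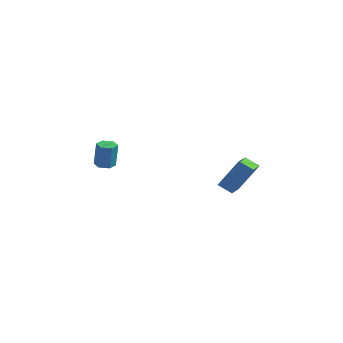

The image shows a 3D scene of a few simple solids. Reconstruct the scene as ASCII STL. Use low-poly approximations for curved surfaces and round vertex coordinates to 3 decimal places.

solid 
facet normal -0.469 -0.247 -0.848
outer loop
vertex 2.961 2.454 2.712
vertex 2.623 3.597 2.566
vertex 3.756 2.627 2.222
endloop
endfacet
facet normal 0.282 -0.952 0.121
outer loop
vertex 4.737 3.143 3.994
vertex 2.961 2.454 2.712
vertex 3.756 2.627 2.222
endloop
endfacet
facet normal -0.469 -0.247 -0.848
outer loop
vertex 3.756 2.627 2.222
vertex 2.623 3.597 2.566
vertex 3.419 3.769 2.076
endloop
endfacet
facet normal 0.837 0.181 -0.516
outer loop
vertex 3.419 3.769 2.076
vertex 4.737 3.143 3.994
vertex 3.756 2.627 2.222
endloop
endfacet
facet normal -0.837 -0.182 0.516
outer loop
vertex 2.961 2.454 2.712
vertex 3.604 4.113 4.338
vertex 2.623 3.597 2.566
endloop
endfacet
facet normal 0.281 -0.952 0.122
outer loop
vertex 3.941 2.971 4.484
vertex 2.961 2.454 2.712
vertex 4.737 3.143 3.994
endloop
endfacet
facet normal -0.837 -0.181 0.516
outer loop
vertex 3.941 2.971 4.484
vertex 3.604 4.113 4.338
vertex 2.961 2.454 2.712
endloop
endfacet
facet normal -0.281 0.952 -0.122
outer loop
vertex 2.623 3.597 2.566
vertex 3.604 4.113 4.338
vertex 3.419 3.769 2.076
endloop
endfacet
facet normal 0.837 0.182 -0.516
outer loop
vertex 4.399 4.286 3.848
vertex 4.737 3.143 3.994
vertex 3.419 3.769 2.076
endloop
endfacet
facet normal -0.282 0.952 -0.122
outer loop
vertex 3.419 3.769 2.076
vertex 3.604 4.113 4.338
vertex 4.399 4.286 3.848
endloop
endfacet
facet normal 0.469 0.247 0.848
outer loop
vertex 4.399 4.286 3.848
vertex 3.941 2.971 4.484
vertex 4.737 3.143 3.994
endloop
endfacet
facet normal 0.469 0.247 0.848
outer loop
vertex 3.604 4.113 4.338
vertex 3.941 2.971 4.484
vertex 4.399 4.286 3.848
endloop
endfacet
facet normal -0.155 0.052 -0.987
outer loop
vertex -3.215 1.153 2.979
vertex -3.743 1.421 3.076
vertex -3.245 1.751 3.015
endloop
endfacet
facet normal 0.987 0.059 -0.152
outer loop
vertex -3.215 1.153 2.979
vertex -3.245 1.751 3.015
vertex -2.969 1.071 4.548
endloop
endfacet
facet normal 0.987 0.060 -0.151
outer loop
vertex -2.969 1.071 4.548
vertex -3.245 1.751 3.015
vertex -3.0 1.669 4.584
endloop
endfacet
facet normal 0.153 -0.051 0.987
outer loop
vertex -2.969 1.071 4.548
vertex -3.0 1.669 4.584
vertex -3.497 1.339 4.644
endloop
endfacet
facet normal -0.155 0.052 -0.987
outer loop
vertex -3.245 1.751 3.015
vertex -3.743 1.421 3.076
vertex -3.773 2.019 3.112
endloop
endfacet
facet normal 0.449 0.893 -0.023
outer loop
vertex -3.245 1.751 3.015
vertex -3.773 2.019 3.112
vertex -3.0 1.669 4.584
endloop
endfacet
facet normal 0.449 0.893 -0.023
outer loop
vertex -3.0 1.669 4.584
vertex -3.773 2.019 3.112
vertex -3.528 1.937 4.68
endloop
endfacet
facet normal 0.153 -0.051 0.987
outer loop
vertex -3.0 1.669 4.584
vertex -3.528 1.937 4.68
vertex -3.497 1.339 4.644
endloop
endfacet
facet normal -0.153 0.052 -0.987
outer loop
vertex -3.773 2.019 3.112
vertex -3.743 1.421 3.076
vertex -4.271 1.689 3.172
endloop
endfacet
facet normal -0.537 0.834 0.128
outer loop
vertex -3.773 2.019 3.112
vertex -4.271 1.689 3.172
vertex -3.528 1.937 4.68
endloop
endfacet
facet normal -0.538 0.833 0.128
outer loop
vertex -3.528 1.937 4.68
vertex -4.271 1.689 3.172
vertex -4.025 1.607 4.741
endloop
endfacet
facet normal 0.155 -0.051 0.987
outer loop
vertex -3.528 1.937 4.68
vertex -4.025 1.607 4.741
vertex -3.497 1.339 4.644
endloop
endfacet
facet normal -0.153 0.051 -0.987
outer loop
vertex -4.271 1.689 3.172
vertex -3.743 1.421 3.076
vertex -4.24 1.091 3.136
endloop
endfacet
facet normal -0.987 -0.060 0.152
outer loop
vertex -4.271 1.689 3.172
vertex -4.24 1.091 3.136
vertex -4.025 1.607 4.741
endloop
endfacet
facet normal -0.987 -0.059 0.151
outer loop
vertex -4.025 1.607 4.741
vertex -4.24 1.091 3.136
vertex -3.995 1.009 4.705
endloop
endfacet
facet normal 0.155 -0.052 0.987
outer loop
vertex -4.025 1.607 4.741
vertex -3.995 1.009 4.705
vertex -3.497 1.339 4.644
endloop
endfacet
facet normal -0.153 0.051 -0.987
outer loop
vertex -4.24 1.091 3.136
vertex -3.743 1.421 3.076
vertex -3.712 0.823 3.04
endloop
endfacet
facet normal -0.449 -0.893 0.023
outer loop
vertex -4.24 1.091 3.136
vertex -3.712 0.823 3.04
vertex -3.995 1.009 4.705
endloop
endfacet
facet normal -0.449 -0.893 0.023
outer loop
vertex -3.995 1.009 4.705
vertex -3.712 0.823 3.04
vertex -3.467 0.741 4.608
endloop
endfacet
facet normal 0.155 -0.052 0.987
outer loop
vertex -3.995 1.009 4.705
vertex -3.467 0.741 4.608
vertex -3.497 1.339 4.644
endloop
endfacet
facet normal -0.155 0.051 -0.987
outer loop
vertex -3.712 0.823 3.04
vertex -3.743 1.421 3.076
vertex -3.215 1.153 2.979
endloop
endfacet
facet normal 0.538 -0.833 -0.128
outer loop
vertex -3.712 0.823 3.04
vertex -3.215 1.153 2.979
vertex -3.467 0.741 4.608
endloop
endfacet
facet normal 0.537 -0.834 -0.128
outer loop
vertex -3.467 0.741 4.608
vertex -3.215 1.153 2.979
vertex -2.969 1.071 4.548
endloop
endfacet
facet normal 0.153 -0.052 0.987
outer loop
vertex -3.467 0.741 4.608
vertex -2.969 1.071 4.548
vertex -3.497 1.339 4.644
endloop
endfacet

endsolid


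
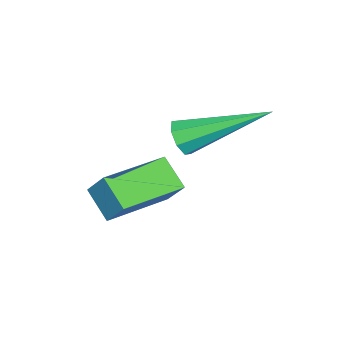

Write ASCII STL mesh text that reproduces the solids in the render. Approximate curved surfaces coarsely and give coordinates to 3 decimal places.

solid 
facet normal 0.231 -0.861 -0.453
outer loop
vertex -1.372 0.78 -0.478
vertex -1.678 0.897 -0.856
vertex -1.194 0.974 -0.756
endloop
endfacet
facet normal 0.789 0.135 0.599
outer loop
vertex -1.372 0.78 -0.478
vertex -1.194 0.974 -0.756
vertex -2.182 2.783 0.136
endloop
endfacet
facet normal 0.231 -0.861 -0.453
outer loop
vertex -1.194 0.974 -0.756
vertex -1.678 0.897 -0.856
vertex -1.3 1.123 -1.093
endloop
endfacet
facet normal 0.865 0.498 -0.052
outer loop
vertex -1.194 0.974 -0.756
vertex -1.3 1.123 -1.093
vertex -2.182 2.783 0.136
endloop
endfacet
facet normal 0.231 -0.861 -0.453
outer loop
vertex -1.3 1.123 -1.093
vertex -1.678 0.897 -0.856
vertex -1.627 1.139 -1.29
endloop
endfacet
facet normal 0.405 0.673 -0.618
outer loop
vertex -1.3 1.123 -1.093
vertex -1.627 1.139 -1.29
vertex -2.182 2.783 0.136
endloop
endfacet
facet normal 0.230 -0.861 -0.453
outer loop
vertex -1.627 1.139 -1.29
vertex -1.678 0.897 -0.856
vertex -1.984 1.014 -1.234
endloop
endfacet
facet normal -0.316 0.559 -0.767
outer loop
vertex -1.627 1.139 -1.29
vertex -1.984 1.014 -1.234
vertex -2.182 2.783 0.136
endloop
endfacet
facet normal 0.230 -0.862 -0.453
outer loop
vertex -1.984 1.014 -1.234
vertex -1.678 0.897 -0.856
vertex -2.162 0.82 -0.955
endloop
endfacet
facet normal -0.885 0.220 -0.412
outer loop
vertex -1.984 1.014 -1.234
vertex -2.162 0.82 -0.955
vertex -2.182 2.783 0.136
endloop
endfacet
facet normal 0.230 -0.861 -0.454
outer loop
vertex -2.162 0.82 -0.955
vertex -1.678 0.897 -0.856
vertex -2.056 0.671 -0.619
endloop
endfacet
facet normal -0.960 -0.143 0.240
outer loop
vertex -2.162 0.82 -0.955
vertex -2.056 0.671 -0.619
vertex -2.182 2.783 0.136
endloop
endfacet
facet normal 0.232 -0.861 -0.452
outer loop
vertex -2.056 0.671 -0.619
vertex -1.678 0.897 -0.856
vertex -1.729 0.655 -0.421
endloop
endfacet
facet normal -0.502 -0.317 0.804
outer loop
vertex -2.056 0.671 -0.619
vertex -1.729 0.655 -0.421
vertex -2.182 2.783 0.136
endloop
endfacet
facet normal 0.229 -0.862 -0.452
outer loop
vertex -1.729 0.655 -0.421
vertex -1.678 0.897 -0.856
vertex -1.372 0.78 -0.478
endloop
endfacet
facet normal 0.223 -0.202 0.954
outer loop
vertex -1.729 0.655 -0.421
vertex -1.372 0.78 -0.478
vertex -2.182 2.783 0.136
endloop
endfacet
facet normal -0.435 -0.669 0.602
outer loop
vertex 0.936 0.196 -0.479
vertex -0.446 0.995 -0.589
vertex 0.719 -0.271 -1.155
endloop
endfacet
facet normal 0.864 -0.500 0.068
outer loop
vertex 1.106 0.325 -1.691
vertex 0.936 0.196 -0.479
vertex 0.719 -0.271 -1.155
endloop
endfacet
facet normal -0.435 -0.669 0.602
outer loop
vertex 0.719 -0.271 -1.155
vertex -0.446 0.995 -0.589
vertex -0.663 0.528 -1.265
endloop
endfacet
facet normal -0.255 -0.550 -0.795
outer loop
vertex -0.663 0.528 -1.265
vertex 1.106 0.325 -1.691
vertex 0.719 -0.271 -1.155
endloop
endfacet
facet normal 0.255 0.550 0.795
outer loop
vertex 0.936 0.196 -0.479
vertex -0.059 1.591 -1.125
vertex -0.446 0.995 -0.589
endloop
endfacet
facet normal 0.864 -0.500 0.068
outer loop
vertex 1.323 0.792 -1.015
vertex 0.936 0.196 -0.479
vertex 1.106 0.325 -1.691
endloop
endfacet
facet normal 0.255 0.550 0.795
outer loop
vertex 1.323 0.792 -1.015
vertex -0.059 1.591 -1.125
vertex 0.936 0.196 -0.479
endloop
endfacet
facet normal -0.864 0.500 -0.068
outer loop
vertex -0.446 0.995 -0.589
vertex -0.059 1.591 -1.125
vertex -0.663 0.528 -1.265
endloop
endfacet
facet normal -0.255 -0.550 -0.795
outer loop
vertex -0.276 1.124 -1.801
vertex 1.106 0.325 -1.691
vertex -0.663 0.528 -1.265
endloop
endfacet
facet normal -0.864 0.500 -0.068
outer loop
vertex -0.663 0.528 -1.265
vertex -0.059 1.591 -1.125
vertex -0.276 1.124 -1.801
endloop
endfacet
facet normal 0.435 0.669 -0.602
outer loop
vertex -0.276 1.124 -1.801
vertex 1.323 0.792 -1.015
vertex 1.106 0.325 -1.691
endloop
endfacet
facet normal 0.435 0.669 -0.602
outer loop
vertex -0.059 1.591 -1.125
vertex 1.323 0.792 -1.015
vertex -0.276 1.124 -1.801
endloop
endfacet

endsolid


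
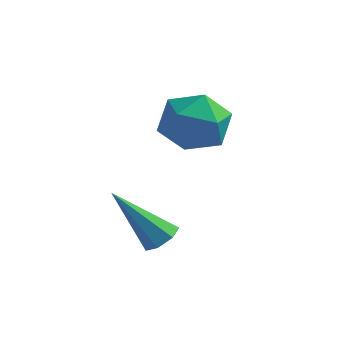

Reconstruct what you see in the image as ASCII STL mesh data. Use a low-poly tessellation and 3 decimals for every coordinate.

solid 
facet normal 0.597 0.213 -0.774
outer loop
vertex 2.705 1.396 -0.829
vertex 2.368 1.167 -1.152
vertex 2.386 1.664 -1.001
endloop
endfacet
facet normal 0.220 0.699 0.681
outer loop
vertex 2.705 1.396 -0.829
vertex 2.386 1.664 -1.001
vertex 1.272 0.773 0.272
endloop
endfacet
facet normal 0.597 0.213 -0.774
outer loop
vertex 2.386 1.664 -1.001
vertex 2.368 1.167 -1.152
vertex 2.053 1.558 -1.287
endloop
endfacet
facet normal -0.455 0.866 0.208
outer loop
vertex 2.386 1.664 -1.001
vertex 2.053 1.558 -1.287
vertex 1.272 0.773 0.272
endloop
endfacet
facet normal 0.596 0.213 -0.774
outer loop
vertex 2.053 1.558 -1.287
vertex 2.368 1.167 -1.152
vertex 1.957 1.158 -1.471
endloop
endfacet
facet normal -0.898 0.343 -0.277
outer loop
vertex 2.053 1.558 -1.287
vertex 1.957 1.158 -1.471
vertex 1.272 0.773 0.272
endloop
endfacet
facet normal 0.596 0.214 -0.774
outer loop
vertex 1.957 1.158 -1.471
vertex 2.368 1.167 -1.152
vertex 2.171 0.764 -1.415
endloop
endfacet
facet normal -0.775 -0.480 -0.411
outer loop
vertex 1.957 1.158 -1.471
vertex 2.171 0.764 -1.415
vertex 1.272 0.773 0.272
endloop
endfacet
facet normal 0.596 0.214 -0.774
outer loop
vertex 2.171 0.764 -1.415
vertex 2.368 1.167 -1.152
vertex 2.533 0.674 -1.161
endloop
endfacet
facet normal -0.180 -0.979 -0.091
outer loop
vertex 2.171 0.764 -1.415
vertex 2.533 0.674 -1.161
vertex 1.272 0.773 0.272
endloop
endfacet
facet normal 0.595 0.213 -0.775
outer loop
vertex 2.533 0.674 -1.161
vertex 2.368 1.167 -1.152
vertex 2.771 0.955 -0.901
endloop
endfacet
facet normal 0.440 -0.782 0.442
outer loop
vertex 2.533 0.674 -1.161
vertex 2.771 0.955 -0.901
vertex 1.272 0.773 0.272
endloop
endfacet
facet normal 0.595 0.215 -0.774
outer loop
vertex 2.771 0.955 -0.901
vertex 2.368 1.167 -1.152
vertex 2.705 1.396 -0.829
endloop
endfacet
facet normal 0.619 -0.036 0.785
outer loop
vertex 2.771 0.955 -0.901
vertex 2.705 1.396 -0.829
vertex 1.272 0.773 0.272
endloop
endfacet
facet normal -0.286 -0.242 0.927
outer loop
vertex 1.324 3.422 2.164
vertex 1.968 2.672 2.167
vertex 2.247 3.565 2.486
endloop
endfacet
facet normal -0.355 0.459 0.814
outer loop
vertex 1.324 3.422 2.164
vertex 2.247 3.565 2.486
vertex 1.813 4.243 1.914
endloop
endfacet
facet normal -0.793 0.551 0.259
outer loop
vertex 1.324 3.422 2.164
vertex 1.813 4.243 1.914
vertex 1.265 3.77 1.241
endloop
endfacet
facet normal -0.995 -0.094 0.028
outer loop
vertex 1.324 3.422 2.164
vertex 1.265 3.77 1.241
vertex 1.361 2.799 1.398
endloop
endfacet
facet normal -0.682 -0.583 0.442
outer loop
vertex 1.324 3.422 2.164
vertex 1.361 2.799 1.398
vertex 1.968 2.672 2.167
endloop
endfacet
facet normal 0.286 0.718 0.635
outer loop
vertex 1.813 4.243 1.914
vertex 2.247 3.565 2.486
vertex 2.759 4.001 1.762
endloop
endfacet
facet normal 0.397 -0.416 0.818
outer loop
vertex 2.247 3.565 2.486
vertex 1.968 2.672 2.167
vertex 2.855 3.03 1.919
endloop
endfacet
facet normal -0.243 -0.970 0.032
outer loop
vertex 1.968 2.672 2.167
vertex 1.361 2.799 1.398
vertex 2.307 2.557 1.246
endloop
endfacet
facet normal -0.750 -0.177 -0.637
outer loop
vertex 1.361 2.799 1.398
vertex 1.265 3.77 1.241
vertex 1.873 3.235 0.674
endloop
endfacet
facet normal -0.424 0.867 -0.264
outer loop
vertex 1.265 3.77 1.241
vertex 1.813 4.243 1.914
vertex 2.152 4.128 0.993
endloop
endfacet
facet normal 0.995 0.094 -0.028
outer loop
vertex 2.796 3.378 0.996
vertex 2.759 4.001 1.762
vertex 2.855 3.03 1.919
endloop
endfacet
facet normal 0.793 -0.551 -0.259
outer loop
vertex 2.796 3.378 0.996
vertex 2.855 3.03 1.919
vertex 2.307 2.557 1.246
endloop
endfacet
facet normal 0.355 -0.459 -0.814
outer loop
vertex 2.796 3.378 0.996
vertex 2.307 2.557 1.246
vertex 1.873 3.235 0.674
endloop
endfacet
facet normal 0.286 0.242 -0.927
outer loop
vertex 2.796 3.378 0.996
vertex 1.873 3.235 0.674
vertex 2.152 4.128 0.993
endloop
endfacet
facet normal 0.682 0.583 -0.442
outer loop
vertex 2.796 3.378 0.996
vertex 2.152 4.128 0.993
vertex 2.759 4.001 1.762
endloop
endfacet
facet normal 0.750 0.177 0.637
outer loop
vertex 2.855 3.03 1.919
vertex 2.759 4.001 1.762
vertex 2.247 3.565 2.486
endloop
endfacet
facet normal 0.424 -0.867 0.264
outer loop
vertex 2.307 2.557 1.246
vertex 2.855 3.03 1.919
vertex 1.968 2.672 2.167
endloop
endfacet
facet normal -0.286 -0.718 -0.635
outer loop
vertex 1.873 3.235 0.674
vertex 2.307 2.557 1.246
vertex 1.361 2.799 1.398
endloop
endfacet
facet normal -0.397 0.416 -0.818
outer loop
vertex 2.152 4.128 0.993
vertex 1.873 3.235 0.674
vertex 1.265 3.77 1.241
endloop
endfacet
facet normal 0.243 0.970 -0.032
outer loop
vertex 2.759 4.001 1.762
vertex 2.152 4.128 0.993
vertex 1.813 4.243 1.914
endloop
endfacet

endsolid


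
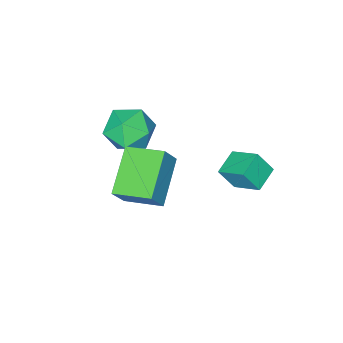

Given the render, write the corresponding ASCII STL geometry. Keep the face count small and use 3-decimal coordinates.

solid 
facet normal -0.675 0.556 0.485
outer loop
vertex 3.349 -2.027 -0.498
vertex 2.542 -2.574 -0.993
vertex 2.937 -2.929 -0.037
endloop
endfacet
facet normal -0.080 0.482 0.872
outer loop
vertex 3.349 -2.027 -0.498
vertex 2.937 -2.929 -0.037
vertex 4.017 -2.758 -0.033
endloop
endfacet
facet normal 0.466 0.737 0.490
outer loop
vertex 3.349 -2.027 -0.498
vertex 4.017 -2.758 -0.033
vertex 4.289 -2.297 -0.986
endloop
endfacet
facet normal 0.208 0.969 -0.135
outer loop
vertex 3.349 -2.027 -0.498
vertex 4.289 -2.297 -0.986
vertex 3.377 -2.184 -1.58
endloop
endfacet
facet normal -0.497 0.857 -0.137
outer loop
vertex 3.349 -2.027 -0.498
vertex 3.377 -2.184 -1.58
vertex 2.542 -2.574 -0.993
endloop
endfacet
facet normal 0.030 -0.214 0.976
outer loop
vertex 4.017 -2.758 -0.033
vertex 2.937 -2.929 -0.037
vertex 3.623 -3.756 -0.24
endloop
endfacet
facet normal -0.932 -0.095 0.350
outer loop
vertex 2.937 -2.929 -0.037
vertex 2.542 -2.574 -0.993
vertex 2.711 -3.643 -0.834
endloop
endfacet
facet normal -0.645 0.391 -0.657
outer loop
vertex 2.542 -2.574 -0.993
vertex 3.377 -2.184 -1.58
vertex 2.983 -3.182 -1.787
endloop
endfacet
facet normal 0.496 0.572 -0.653
outer loop
vertex 3.377 -2.184 -1.58
vertex 4.289 -2.297 -0.986
vertex 4.063 -3.011 -1.783
endloop
endfacet
facet normal 0.913 0.197 0.356
outer loop
vertex 4.289 -2.297 -0.986
vertex 4.017 -2.758 -0.033
vertex 4.458 -3.366 -0.827
endloop
endfacet
facet normal -0.208 -0.969 0.135
outer loop
vertex 3.651 -3.913 -1.322
vertex 3.623 -3.756 -0.24
vertex 2.711 -3.643 -0.834
endloop
endfacet
facet normal -0.466 -0.737 -0.490
outer loop
vertex 3.651 -3.913 -1.322
vertex 2.711 -3.643 -0.834
vertex 2.983 -3.182 -1.787
endloop
endfacet
facet normal 0.080 -0.482 -0.872
outer loop
vertex 3.651 -3.913 -1.322
vertex 2.983 -3.182 -1.787
vertex 4.063 -3.011 -1.783
endloop
endfacet
facet normal 0.675 -0.556 -0.485
outer loop
vertex 3.651 -3.913 -1.322
vertex 4.063 -3.011 -1.783
vertex 4.458 -3.366 -0.827
endloop
endfacet
facet normal 0.497 -0.857 0.137
outer loop
vertex 3.651 -3.913 -1.322
vertex 4.458 -3.366 -0.827
vertex 3.623 -3.756 -0.24
endloop
endfacet
facet normal -0.496 -0.572 0.653
outer loop
vertex 2.711 -3.643 -0.834
vertex 3.623 -3.756 -0.24
vertex 2.937 -2.929 -0.037
endloop
endfacet
facet normal -0.913 -0.197 -0.356
outer loop
vertex 2.983 -3.182 -1.787
vertex 2.711 -3.643 -0.834
vertex 2.542 -2.574 -0.993
endloop
endfacet
facet normal -0.030 0.214 -0.976
outer loop
vertex 4.063 -3.011 -1.783
vertex 2.983 -3.182 -1.787
vertex 3.377 -2.184 -1.58
endloop
endfacet
facet normal 0.932 0.095 -0.350
outer loop
vertex 4.458 -3.366 -0.827
vertex 4.063 -3.011 -1.783
vertex 4.289 -2.297 -0.986
endloop
endfacet
facet normal 0.645 -0.391 0.657
outer loop
vertex 3.623 -3.756 -0.24
vertex 4.458 -3.366 -0.827
vertex 4.017 -2.758 -0.033
endloop
endfacet
facet normal -0.726 -0.487 0.486
outer loop
vertex 3.833 -2.818 -1.645
vertex 3.123 -1.405 -1.291
vertex 3.207 -2.882 -2.643
endloop
endfacet
facet normal 0.438 -0.872 -0.219
outer loop
vertex 4.737 -1.855 -3.669
vertex 3.833 -2.818 -1.645
vertex 3.207 -2.882 -2.643
endloop
endfacet
facet normal -0.725 -0.487 0.487
outer loop
vertex 3.207 -2.882 -2.643
vertex 3.123 -1.405 -1.291
vertex 2.496 -1.47 -2.289
endloop
endfacet
facet normal -0.530 -0.055 -0.846
outer loop
vertex 2.496 -1.47 -2.289
vertex 4.737 -1.855 -3.669
vertex 3.207 -2.882 -2.643
endloop
endfacet
facet normal 0.531 0.055 0.846
outer loop
vertex 3.833 -2.818 -1.645
vertex 4.653 -0.378 -2.317
vertex 3.123 -1.405 -1.291
endloop
endfacet
facet normal 0.439 -0.872 -0.219
outer loop
vertex 5.364 -1.79 -2.671
vertex 3.833 -2.818 -1.645
vertex 4.737 -1.855 -3.669
endloop
endfacet
facet normal 0.530 0.055 0.846
outer loop
vertex 5.364 -1.79 -2.671
vertex 4.653 -0.378 -2.317
vertex 3.833 -2.818 -1.645
endloop
endfacet
facet normal -0.438 0.872 0.219
outer loop
vertex 3.123 -1.405 -1.291
vertex 4.653 -0.378 -2.317
vertex 2.496 -1.47 -2.289
endloop
endfacet
facet normal -0.530 -0.055 -0.846
outer loop
vertex 4.027 -0.442 -3.315
vertex 4.737 -1.855 -3.669
vertex 2.496 -1.47 -2.289
endloop
endfacet
facet normal -0.438 0.872 0.219
outer loop
vertex 2.496 -1.47 -2.289
vertex 4.653 -0.378 -2.317
vertex 4.027 -0.442 -3.315
endloop
endfacet
facet normal 0.725 0.486 -0.487
outer loop
vertex 4.027 -0.442 -3.315
vertex 5.364 -1.79 -2.671
vertex 4.737 -1.855 -3.669
endloop
endfacet
facet normal 0.725 0.487 -0.486
outer loop
vertex 4.653 -0.378 -2.317
vertex 5.364 -1.79 -2.671
vertex 4.027 -0.442 -3.315
endloop
endfacet
facet normal -0.914 -0.297 0.276
outer loop
vertex 1.186 1.469 -0.481
vertex 0.775 1.914 -1.363
vertex 1.359 0.326 -1.138
endloop
endfacet
facet normal 0.385 -0.416 0.824
outer loop
vertex 2.345 0.646 -1.437
vertex 1.186 1.469 -0.481
vertex 1.359 0.326 -1.138
endloop
endfacet
facet normal -0.914 -0.297 0.277
outer loop
vertex 1.359 0.326 -1.138
vertex 0.775 1.914 -1.363
vertex 0.947 0.77 -2.02
endloop
endfacet
facet normal 0.129 -0.860 -0.493
outer loop
vertex 0.947 0.77 -2.02
vertex 2.345 0.646 -1.437
vertex 1.359 0.326 -1.138
endloop
endfacet
facet normal -0.129 0.860 0.494
outer loop
vertex 1.186 1.469 -0.481
vertex 1.761 2.234 -1.662
vertex 0.775 1.914 -1.363
endloop
endfacet
facet normal 0.385 -0.415 0.824
outer loop
vertex 2.173 1.79 -0.78
vertex 1.186 1.469 -0.481
vertex 2.345 0.646 -1.437
endloop
endfacet
facet normal -0.130 0.860 0.494
outer loop
vertex 2.173 1.79 -0.78
vertex 1.761 2.234 -1.662
vertex 1.186 1.469 -0.481
endloop
endfacet
facet normal -0.385 0.415 -0.824
outer loop
vertex 0.775 1.914 -1.363
vertex 1.761 2.234 -1.662
vertex 0.947 0.77 -2.02
endloop
endfacet
facet normal 0.130 -0.860 -0.494
outer loop
vertex 1.934 1.091 -2.319
vertex 2.345 0.646 -1.437
vertex 0.947 0.77 -2.02
endloop
endfacet
facet normal -0.385 0.416 -0.824
outer loop
vertex 0.947 0.77 -2.02
vertex 1.761 2.234 -1.662
vertex 1.934 1.091 -2.319
endloop
endfacet
facet normal 0.914 0.296 -0.277
outer loop
vertex 1.934 1.091 -2.319
vertex 2.173 1.79 -0.78
vertex 2.345 0.646 -1.437
endloop
endfacet
facet normal 0.914 0.298 -0.277
outer loop
vertex 1.761 2.234 -1.662
vertex 2.173 1.79 -0.78
vertex 1.934 1.091 -2.319
endloop
endfacet

endsolid


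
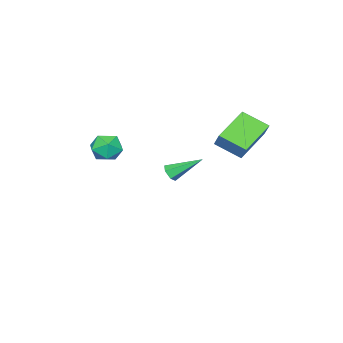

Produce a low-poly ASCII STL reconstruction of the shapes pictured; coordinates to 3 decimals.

solid 
facet normal -0.296 -0.492 -0.819
outer loop
vertex -2.462 0.087 2.95
vertex -2.77 1.321 2.319
vertex -0.573 0.18 2.212
endloop
endfacet
facet normal 0.217 -0.869 0.445
outer loop
vertex -0.31 0.619 2.941
vertex -2.462 0.087 2.95
vertex -0.573 0.18 2.212
endloop
endfacet
facet normal -0.295 -0.492 -0.819
outer loop
vertex -0.573 0.18 2.212
vertex -2.77 1.321 2.319
vertex -0.881 1.415 1.581
endloop
endfacet
facet normal 0.930 0.046 -0.364
outer loop
vertex -0.881 1.415 1.581
vertex -0.31 0.619 2.941
vertex -0.573 0.18 2.212
endloop
endfacet
facet normal -0.930 -0.046 0.364
outer loop
vertex -2.462 0.087 2.95
vertex -2.507 1.76 3.048
vertex -2.77 1.321 2.319
endloop
endfacet
facet normal 0.217 -0.869 0.444
outer loop
vertex -2.199 0.525 3.679
vertex -2.462 0.087 2.95
vertex -0.31 0.619 2.941
endloop
endfacet
facet normal -0.930 -0.046 0.364
outer loop
vertex -2.199 0.525 3.679
vertex -2.507 1.76 3.048
vertex -2.462 0.087 2.95
endloop
endfacet
facet normal -0.217 0.869 -0.445
outer loop
vertex -2.77 1.321 2.319
vertex -2.507 1.76 3.048
vertex -0.881 1.415 1.581
endloop
endfacet
facet normal 0.930 0.046 -0.364
outer loop
vertex -0.618 1.853 2.31
vertex -0.31 0.619 2.941
vertex -0.881 1.415 1.581
endloop
endfacet
facet normal -0.216 0.869 -0.444
outer loop
vertex -0.881 1.415 1.581
vertex -2.507 1.76 3.048
vertex -0.618 1.853 2.31
endloop
endfacet
facet normal 0.295 0.492 0.819
outer loop
vertex -0.618 1.853 2.31
vertex -2.199 0.525 3.679
vertex -0.31 0.619 2.941
endloop
endfacet
facet normal 0.296 0.492 0.819
outer loop
vertex -2.507 1.76 3.048
vertex -2.199 0.525 3.679
vertex -0.618 1.853 2.31
endloop
endfacet
facet normal 0.462 -0.706 -0.537
outer loop
vertex -1.767 -3.423 -1.086
vertex -2.169 -3.449 -1.398
vertex -1.789 -3.124 -1.498
endloop
endfacet
facet normal 0.749 0.555 0.363
outer loop
vertex -1.767 -3.423 -1.086
vertex -1.789 -3.124 -1.498
vertex -2.991 -2.191 -0.442
endloop
endfacet
facet normal 0.462 -0.705 -0.538
outer loop
vertex -1.789 -3.124 -1.498
vertex -2.169 -3.449 -1.398
vertex -2.191 -3.149 -1.81
endloop
endfacet
facet normal 0.283 0.856 -0.433
outer loop
vertex -1.789 -3.124 -1.498
vertex -2.191 -3.149 -1.81
vertex -2.991 -2.191 -0.442
endloop
endfacet
facet normal 0.461 -0.706 -0.538
outer loop
vertex -2.191 -3.149 -1.81
vertex -2.169 -3.449 -1.398
vertex -2.572 -3.474 -1.71
endloop
endfacet
facet normal -0.577 0.471 -0.667
outer loop
vertex -2.191 -3.149 -1.81
vertex -2.572 -3.474 -1.71
vertex -2.991 -2.191 -0.442
endloop
endfacet
facet normal 0.460 -0.707 -0.537
outer loop
vertex -2.572 -3.474 -1.71
vertex -2.169 -3.449 -1.398
vertex -2.55 -3.773 -1.298
endloop
endfacet
facet normal -0.971 -0.215 -0.104
outer loop
vertex -2.572 -3.474 -1.71
vertex -2.55 -3.773 -1.298
vertex -2.991 -2.191 -0.442
endloop
endfacet
facet normal 0.460 -0.707 -0.537
outer loop
vertex -2.55 -3.773 -1.298
vertex -2.169 -3.449 -1.398
vertex -2.147 -3.748 -0.986
endloop
endfacet
facet normal -0.504 -0.515 0.693
outer loop
vertex -2.55 -3.773 -1.298
vertex -2.147 -3.748 -0.986
vertex -2.991 -2.191 -0.442
endloop
endfacet
facet normal 0.462 -0.706 -0.537
outer loop
vertex -2.147 -3.748 -0.986
vertex -2.169 -3.449 -1.398
vertex -1.767 -3.423 -1.086
endloop
endfacet
facet normal 0.355 -0.131 0.926
outer loop
vertex -2.147 -3.748 -0.986
vertex -1.767 -3.423 -1.086
vertex -2.991 -2.191 -0.442
endloop
endfacet
facet normal -0.584 0.694 -0.420
outer loop
vertex 3.389 -2.144 2.145
vertex 2.824 -2.268 2.726
vertex 3.411 -1.706 2.838
endloop
endfacet
facet normal 0.106 0.839 -0.534
outer loop
vertex 3.389 -2.144 2.145
vertex 3.411 -1.706 2.838
vertex 4.106 -1.999 2.515
endloop
endfacet
facet normal 0.394 0.283 -0.874
outer loop
vertex 3.389 -2.144 2.145
vertex 4.106 -1.999 2.515
vertex 3.949 -2.741 2.204
endloop
endfacet
facet normal -0.116 -0.205 -0.972
outer loop
vertex 3.389 -2.144 2.145
vertex 3.949 -2.741 2.204
vertex 3.156 -2.907 2.334
endloop
endfacet
facet normal -0.721 0.049 -0.691
outer loop
vertex 3.389 -2.144 2.145
vertex 3.156 -2.907 2.334
vertex 2.824 -2.268 2.726
endloop
endfacet
facet normal 0.426 0.899 0.102
outer loop
vertex 4.106 -1.999 2.515
vertex 3.411 -1.706 2.838
vertex 3.984 -2.033 3.326
endloop
endfacet
facet normal -0.691 0.665 0.284
outer loop
vertex 3.411 -1.706 2.838
vertex 2.824 -2.268 2.726
vertex 3.191 -2.199 3.456
endloop
endfacet
facet normal -0.912 -0.380 -0.153
outer loop
vertex 2.824 -2.268 2.726
vertex 3.156 -2.907 2.334
vertex 3.034 -2.941 3.145
endloop
endfacet
facet normal 0.066 -0.791 -0.608
outer loop
vertex 3.156 -2.907 2.334
vertex 3.949 -2.741 2.204
vertex 3.729 -3.234 2.822
endloop
endfacet
facet normal 0.893 -0.001 -0.449
outer loop
vertex 3.949 -2.741 2.204
vertex 4.106 -1.999 2.515
vertex 4.316 -2.672 2.934
endloop
endfacet
facet normal 0.116 0.205 0.972
outer loop
vertex 3.751 -2.796 3.515
vertex 3.984 -2.033 3.326
vertex 3.191 -2.199 3.456
endloop
endfacet
facet normal -0.394 -0.283 0.874
outer loop
vertex 3.751 -2.796 3.515
vertex 3.191 -2.199 3.456
vertex 3.034 -2.941 3.145
endloop
endfacet
facet normal -0.106 -0.839 0.534
outer loop
vertex 3.751 -2.796 3.515
vertex 3.034 -2.941 3.145
vertex 3.729 -3.234 2.822
endloop
endfacet
facet normal 0.584 -0.694 0.420
outer loop
vertex 3.751 -2.796 3.515
vertex 3.729 -3.234 2.822
vertex 4.316 -2.672 2.934
endloop
endfacet
facet normal 0.721 -0.049 0.691
outer loop
vertex 3.751 -2.796 3.515
vertex 4.316 -2.672 2.934
vertex 3.984 -2.033 3.326
endloop
endfacet
facet normal -0.066 0.791 0.608
outer loop
vertex 3.191 -2.199 3.456
vertex 3.984 -2.033 3.326
vertex 3.411 -1.706 2.838
endloop
endfacet
facet normal -0.893 0.001 0.449
outer loop
vertex 3.034 -2.941 3.145
vertex 3.191 -2.199 3.456
vertex 2.824 -2.268 2.726
endloop
endfacet
facet normal -0.426 -0.899 -0.102
outer loop
vertex 3.729 -3.234 2.822
vertex 3.034 -2.941 3.145
vertex 3.156 -2.907 2.334
endloop
endfacet
facet normal 0.691 -0.665 -0.284
outer loop
vertex 4.316 -2.672 2.934
vertex 3.729 -3.234 2.822
vertex 3.949 -2.741 2.204
endloop
endfacet
facet normal 0.912 0.380 0.153
outer loop
vertex 3.984 -2.033 3.326
vertex 4.316 -2.672 2.934
vertex 4.106 -1.999 2.515
endloop
endfacet

endsolid


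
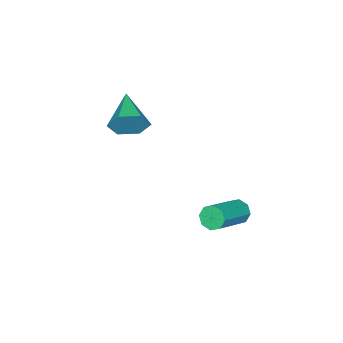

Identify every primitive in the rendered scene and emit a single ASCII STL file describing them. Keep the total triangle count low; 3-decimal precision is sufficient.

solid 
facet normal 0.695 0.649 -0.310
outer loop
vertex -0.547 -1.53 2.807
vertex -1.005 -1.386 2.081
vertex -1.145 -0.899 2.788
endloop
endfacet
facet normal -0.074 -0.040 0.996
outer loop
vertex -0.547 -1.53 2.807
vertex -1.145 -0.899 2.788
vertex -2.255 -2.554 2.639
endloop
endfacet
facet normal 0.695 0.649 -0.309
outer loop
vertex -1.145 -0.899 2.788
vertex -1.005 -1.386 2.081
vertex -1.603 -0.754 2.063
endloop
endfacet
facet normal -0.720 0.434 0.542
outer loop
vertex -1.145 -0.899 2.788
vertex -1.603 -0.754 2.063
vertex -2.255 -2.554 2.639
endloop
endfacet
facet normal 0.695 0.649 -0.310
outer loop
vertex -1.603 -0.754 2.063
vertex -1.005 -1.386 2.081
vertex -1.463 -1.242 1.356
endloop
endfacet
facet normal -0.915 0.224 -0.336
outer loop
vertex -1.603 -0.754 2.063
vertex -1.463 -1.242 1.356
vertex -2.255 -2.554 2.639
endloop
endfacet
facet normal 0.695 0.649 -0.310
outer loop
vertex -1.463 -1.242 1.356
vertex -1.005 -1.386 2.081
vertex -0.865 -1.873 1.374
endloop
endfacet
facet normal -0.463 -0.461 -0.757
outer loop
vertex -1.463 -1.242 1.356
vertex -0.865 -1.873 1.374
vertex -2.255 -2.554 2.639
endloop
endfacet
facet normal 0.695 0.649 -0.310
outer loop
vertex -0.865 -1.873 1.374
vertex -1.005 -1.386 2.081
vertex -0.407 -2.017 2.1
endloop
endfacet
facet normal 0.184 -0.936 -0.302
outer loop
vertex -0.865 -1.873 1.374
vertex -0.407 -2.017 2.1
vertex -2.255 -2.554 2.639
endloop
endfacet
facet normal 0.695 0.649 -0.310
outer loop
vertex -0.407 -2.017 2.1
vertex -1.005 -1.386 2.081
vertex -0.547 -1.53 2.807
endloop
endfacet
facet normal 0.378 -0.726 0.575
outer loop
vertex -0.407 -2.017 2.1
vertex -0.547 -1.53 2.807
vertex -2.255 -2.554 2.639
endloop
endfacet
facet normal -0.894 -0.013 -0.448
outer loop
vertex -3.379 1.706 -3.743
vertex -3.61 2.027 -3.292
vertex -3.349 2.159 -3.816
endloop
endfacet
facet normal 0.444 -0.171 -0.880
outer loop
vertex -3.379 1.706 -3.743
vertex -3.349 2.159 -3.816
vertex -1.618 1.732 -2.859
endloop
endfacet
facet normal 0.444 -0.170 -0.880
outer loop
vertex -1.618 1.732 -2.859
vertex -3.349 2.159 -3.816
vertex -1.589 2.185 -2.932
endloop
endfacet
facet normal 0.893 0.015 0.449
outer loop
vertex -1.618 1.732 -2.859
vertex -1.589 2.185 -2.932
vertex -1.85 2.053 -2.408
endloop
endfacet
facet normal -0.894 -0.013 -0.448
outer loop
vertex -3.349 2.159 -3.816
vertex -3.61 2.027 -3.292
vertex -3.472 2.534 -3.582
endloop
endfacet
facet normal 0.360 0.576 -0.734
outer loop
vertex -3.349 2.159 -3.816
vertex -3.472 2.534 -3.582
vertex -1.589 2.185 -2.932
endloop
endfacet
facet normal 0.360 0.576 -0.734
outer loop
vertex -1.589 2.185 -2.932
vertex -3.472 2.534 -3.582
vertex -1.712 2.56 -2.698
endloop
endfacet
facet normal 0.894 0.013 0.448
outer loop
vertex -1.589 2.185 -2.932
vertex -1.712 2.56 -2.698
vertex -1.85 2.053 -2.408
endloop
endfacet
facet normal -0.894 -0.013 -0.449
outer loop
vertex -3.472 2.534 -3.582
vertex -3.61 2.027 -3.292
vertex -3.676 2.612 -3.178
endloop
endfacet
facet normal 0.065 0.985 -0.158
outer loop
vertex -3.472 2.534 -3.582
vertex -3.676 2.612 -3.178
vertex -1.712 2.56 -2.698
endloop
endfacet
facet normal 0.065 0.985 -0.158
outer loop
vertex -1.712 2.56 -2.698
vertex -3.676 2.612 -3.178
vertex -1.916 2.638 -2.294
endloop
endfacet
facet normal 0.894 0.013 0.449
outer loop
vertex -1.712 2.56 -2.698
vertex -1.916 2.638 -2.294
vertex -1.85 2.053 -2.408
endloop
endfacet
facet normal -0.893 -0.013 -0.450
outer loop
vertex -3.676 2.612 -3.178
vertex -3.61 2.027 -3.292
vertex -3.842 2.348 -2.841
endloop
endfacet
facet normal -0.268 0.818 0.509
outer loop
vertex -3.676 2.612 -3.178
vertex -3.842 2.348 -2.841
vertex -1.916 2.638 -2.294
endloop
endfacet
facet normal -0.268 0.818 0.509
outer loop
vertex -1.916 2.638 -2.294
vertex -3.842 2.348 -2.841
vertex -2.081 2.374 -1.957
endloop
endfacet
facet normal 0.894 0.013 0.448
outer loop
vertex -1.916 2.638 -2.294
vertex -2.081 2.374 -1.957
vertex -1.85 2.053 -2.408
endloop
endfacet
facet normal -0.893 -0.015 -0.449
outer loop
vertex -3.842 2.348 -2.841
vertex -3.61 2.027 -3.292
vertex -3.871 1.895 -2.768
endloop
endfacet
facet normal -0.444 0.170 0.880
outer loop
vertex -3.842 2.348 -2.841
vertex -3.871 1.895 -2.768
vertex -2.081 2.374 -1.957
endloop
endfacet
facet normal -0.444 0.171 0.879
outer loop
vertex -2.081 2.374 -1.957
vertex -3.871 1.895 -2.768
vertex -2.111 1.921 -1.884
endloop
endfacet
facet normal 0.894 0.013 0.448
outer loop
vertex -2.081 2.374 -1.957
vertex -2.111 1.921 -1.884
vertex -1.85 2.053 -2.408
endloop
endfacet
facet normal -0.894 -0.013 -0.448
outer loop
vertex -3.871 1.895 -2.768
vertex -3.61 2.027 -3.292
vertex -3.748 1.52 -3.002
endloop
endfacet
facet normal -0.360 -0.576 0.734
outer loop
vertex -3.871 1.895 -2.768
vertex -3.748 1.52 -3.002
vertex -2.111 1.921 -1.884
endloop
endfacet
facet normal -0.360 -0.576 0.734
outer loop
vertex -2.111 1.921 -1.884
vertex -3.748 1.52 -3.002
vertex -1.988 1.546 -2.118
endloop
endfacet
facet normal 0.894 0.013 0.448
outer loop
vertex -2.111 1.921 -1.884
vertex -1.988 1.546 -2.118
vertex -1.85 2.053 -2.408
endloop
endfacet
facet normal -0.894 -0.013 -0.449
outer loop
vertex -3.748 1.52 -3.002
vertex -3.61 2.027 -3.292
vertex -3.544 1.442 -3.406
endloop
endfacet
facet normal -0.065 -0.985 0.158
outer loop
vertex -3.748 1.52 -3.002
vertex -3.544 1.442 -3.406
vertex -1.988 1.546 -2.118
endloop
endfacet
facet normal -0.065 -0.985 0.158
outer loop
vertex -1.988 1.546 -2.118
vertex -3.544 1.442 -3.406
vertex -1.784 1.468 -2.522
endloop
endfacet
facet normal 0.894 0.013 0.449
outer loop
vertex -1.988 1.546 -2.118
vertex -1.784 1.468 -2.522
vertex -1.85 2.053 -2.408
endloop
endfacet
facet normal -0.894 -0.013 -0.448
outer loop
vertex -3.544 1.442 -3.406
vertex -3.61 2.027 -3.292
vertex -3.379 1.706 -3.743
endloop
endfacet
facet normal 0.268 -0.818 -0.509
outer loop
vertex -3.544 1.442 -3.406
vertex -3.379 1.706 -3.743
vertex -1.784 1.468 -2.522
endloop
endfacet
facet normal 0.268 -0.818 -0.509
outer loop
vertex -1.784 1.468 -2.522
vertex -3.379 1.706 -3.743
vertex -1.618 1.732 -2.859
endloop
endfacet
facet normal 0.893 0.013 0.450
outer loop
vertex -1.784 1.468 -2.522
vertex -1.618 1.732 -2.859
vertex -1.85 2.053 -2.408
endloop
endfacet

endsolid
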